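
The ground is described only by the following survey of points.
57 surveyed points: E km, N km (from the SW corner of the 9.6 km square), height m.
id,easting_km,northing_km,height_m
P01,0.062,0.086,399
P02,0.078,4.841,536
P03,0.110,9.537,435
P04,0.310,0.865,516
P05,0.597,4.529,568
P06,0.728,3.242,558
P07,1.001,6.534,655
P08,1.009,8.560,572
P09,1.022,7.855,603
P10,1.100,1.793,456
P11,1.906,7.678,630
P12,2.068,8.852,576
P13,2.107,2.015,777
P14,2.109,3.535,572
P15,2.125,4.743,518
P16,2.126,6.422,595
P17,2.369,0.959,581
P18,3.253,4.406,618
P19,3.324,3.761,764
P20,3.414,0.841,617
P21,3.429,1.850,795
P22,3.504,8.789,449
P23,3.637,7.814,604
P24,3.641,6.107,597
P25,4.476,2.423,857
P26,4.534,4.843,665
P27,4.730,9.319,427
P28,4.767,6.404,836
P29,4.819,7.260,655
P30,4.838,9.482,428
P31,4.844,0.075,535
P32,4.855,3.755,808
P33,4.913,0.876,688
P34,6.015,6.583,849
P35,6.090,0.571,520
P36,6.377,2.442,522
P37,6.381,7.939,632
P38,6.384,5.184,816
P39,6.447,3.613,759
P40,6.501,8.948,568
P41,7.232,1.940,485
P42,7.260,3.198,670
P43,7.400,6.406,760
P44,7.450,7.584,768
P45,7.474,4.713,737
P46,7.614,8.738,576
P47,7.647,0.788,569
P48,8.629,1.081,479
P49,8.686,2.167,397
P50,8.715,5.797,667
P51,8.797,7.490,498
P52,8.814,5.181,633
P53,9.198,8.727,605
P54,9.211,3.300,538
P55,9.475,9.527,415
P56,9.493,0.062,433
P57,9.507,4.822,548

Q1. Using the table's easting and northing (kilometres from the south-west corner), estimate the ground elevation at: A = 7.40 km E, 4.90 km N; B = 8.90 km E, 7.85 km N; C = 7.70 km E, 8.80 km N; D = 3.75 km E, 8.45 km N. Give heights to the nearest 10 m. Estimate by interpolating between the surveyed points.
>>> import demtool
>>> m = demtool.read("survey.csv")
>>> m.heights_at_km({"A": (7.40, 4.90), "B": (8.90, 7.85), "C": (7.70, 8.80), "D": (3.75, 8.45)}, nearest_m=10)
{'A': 740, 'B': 630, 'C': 610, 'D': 600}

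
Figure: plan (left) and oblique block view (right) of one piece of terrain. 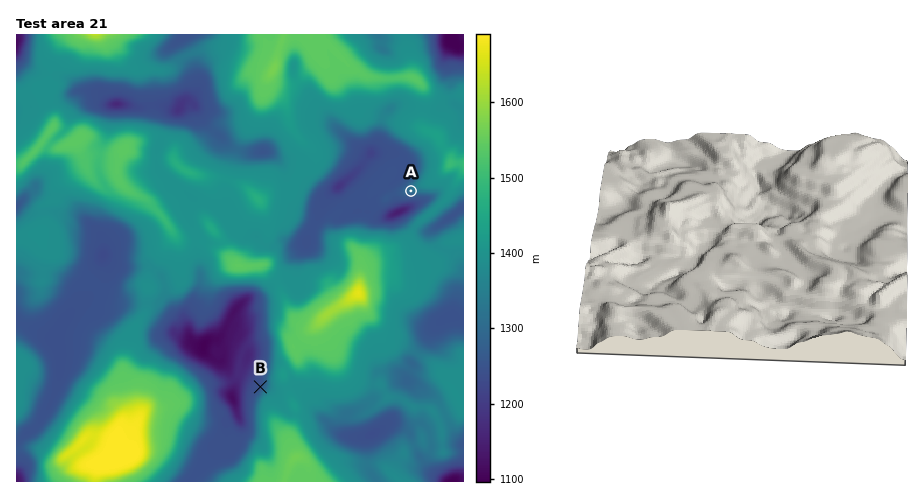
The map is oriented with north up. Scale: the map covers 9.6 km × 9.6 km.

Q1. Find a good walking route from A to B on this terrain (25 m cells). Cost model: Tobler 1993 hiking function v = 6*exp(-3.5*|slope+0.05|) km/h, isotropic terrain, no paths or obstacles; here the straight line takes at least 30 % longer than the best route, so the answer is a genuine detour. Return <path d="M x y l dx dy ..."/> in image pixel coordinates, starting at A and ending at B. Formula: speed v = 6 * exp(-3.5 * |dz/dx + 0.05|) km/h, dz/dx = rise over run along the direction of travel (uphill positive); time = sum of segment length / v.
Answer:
<path d="M411 191l-5 0-2 1-2 0-7 4-7 7-10 4-7 7-39 20-3 2-1 3 0 15-2 5-5 4-12 6-28 28-2 5 0 11-5 10 0 36-14 28"/>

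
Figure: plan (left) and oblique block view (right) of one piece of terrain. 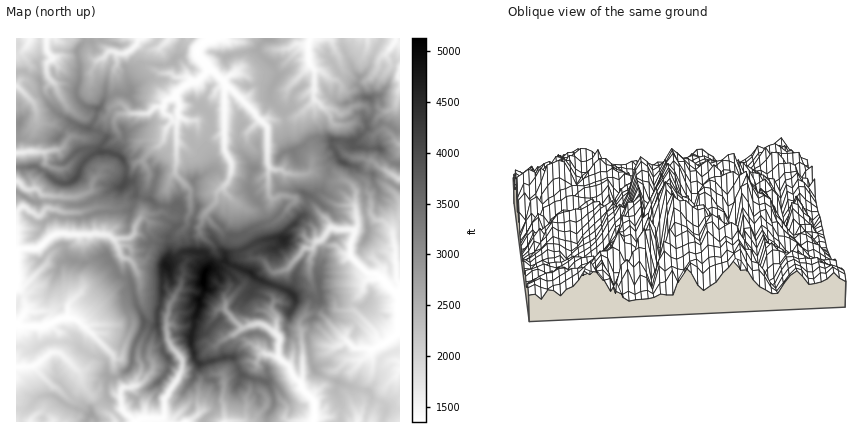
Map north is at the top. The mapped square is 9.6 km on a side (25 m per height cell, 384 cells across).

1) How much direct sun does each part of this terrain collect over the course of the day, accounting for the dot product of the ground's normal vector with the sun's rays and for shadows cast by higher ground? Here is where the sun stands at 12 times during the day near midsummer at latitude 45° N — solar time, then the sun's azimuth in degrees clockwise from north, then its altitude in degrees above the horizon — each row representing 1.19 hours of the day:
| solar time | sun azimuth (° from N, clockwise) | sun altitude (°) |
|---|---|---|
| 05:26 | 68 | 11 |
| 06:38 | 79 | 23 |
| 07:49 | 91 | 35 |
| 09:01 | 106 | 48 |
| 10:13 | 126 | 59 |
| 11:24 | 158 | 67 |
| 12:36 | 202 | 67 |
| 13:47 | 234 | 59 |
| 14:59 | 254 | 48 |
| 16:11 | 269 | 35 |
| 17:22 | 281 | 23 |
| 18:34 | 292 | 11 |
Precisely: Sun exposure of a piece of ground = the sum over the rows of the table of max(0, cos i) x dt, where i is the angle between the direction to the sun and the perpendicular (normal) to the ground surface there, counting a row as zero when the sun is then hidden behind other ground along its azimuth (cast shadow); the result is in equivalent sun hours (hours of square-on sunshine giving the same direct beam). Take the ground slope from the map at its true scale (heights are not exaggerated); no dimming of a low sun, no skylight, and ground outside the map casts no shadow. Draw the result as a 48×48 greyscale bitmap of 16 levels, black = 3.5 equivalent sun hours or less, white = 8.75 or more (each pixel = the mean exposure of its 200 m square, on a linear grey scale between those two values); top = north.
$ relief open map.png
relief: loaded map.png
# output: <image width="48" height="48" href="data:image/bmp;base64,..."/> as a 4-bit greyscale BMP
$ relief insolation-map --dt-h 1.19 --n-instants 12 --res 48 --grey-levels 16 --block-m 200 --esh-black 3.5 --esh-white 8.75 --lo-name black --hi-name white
<image width="48" height="48" href="data:image/bmp;base64,Qk32BAAAAAAAAHYAAAAoAAAAMAAAADAAAAABAAQAAAAAAIAEAAATCwAAEwsAABAAAAAAAAAAAAAAABEREQAiIiIAMzMzAERERABVVVUAZmZmAHd3dwCIiIgAmZmZAKqqqgC7u7sAzMzMAN3d3QDu7u4A////AOzN3u7ey6a93cy4etqrzd7bvMuZ3sze7/7e7u7bzXeZqmmbmNu+3svLzrnM7t3u/+7+7s257lXJmRe7zNrNzNrMyWi9/u7+7u7dqdy+2lRbqiCbzdmsvMvLh5qu///s3s3brcze7JVEelAMq8idy83IeIus/uzO3u3L3bzd7rmIZpEFzMms2quXV4zbur3O7d3N3KztyXioibUDu8u8p0qFRX7cva3N7u7bur7u5meom8YDuqqsuTITdIzN3Nu97u7cq+7+ormpq5AGuneJuVNGlpzK3c7K3u7t3e7LS9mrvEBavcWriJkEt7zMmc7tu8zLut2WzNuczBKszdxCqqcC183dyt7u/e28vcl93cyr3AGK3d21AAAnyb3cy93u/+7d26vu3ty7uyS83a1idDU3qay73e3e7t3d7d7u7t3bq0XLzKIGqoZouoyszcz+zt7u7r7+7t7Zy2K827cs7Lhpyq3Mzr7+7t7u7tzf7t7Y26RrvLl43ciL283M3abc3t7t7u3O7t7Gy7havcurvsqrms27zMaq3u3d3e3e7u6Vy8tZvby8zchWvazM3duM7u2r3d3N7us2y92pzd3czJZBfGzM3MzN3N3Iru7e76MLyt7Ly93rmIioCFjcqXm92tuKve3N7kGduZ3t3ZvM26vbYEXKhGzN2ullzcmZuRWc7JmaqYuL3u7rphB4lV3e6dqXJVV1MFh63tzLdcrNqt7uuJIJozzeydvJlniHaJhH3d7dibrM7IZ6uXgwEjjdudzcmIiJmqxlvN3rpWyqm9yWu7p1Z0i83MpHupq7u822rd7ptam9yrzafMlXySis7oWXWKq83u7qve/4ukvc3uubeKecqEqt3meoiYi97u7s3JrXqsq97ul4ie3Mymyd7XA4mauXvt3dzJiozMid7sbKu83u22y+uxibqZrJvc7trcho3ulc7sTMubze2a3buIurqJzLm8y8jMh7zv02zsOGeZzt283cZavGWJvM3N14i7l7ve413rIpvM3tu9yGaCJDqLvMzMypmal+7uoX3YCa3s3tqHmru1M0VY3dzLmsmtl+/+Y73aCd7t7tu7ur24iJiZqry7y624ld/+VN3qCqrO7e7u3Kqu7ezKvO3K3e7Xd+78Vdu6DOy824iM3LzO3Mu93dyo3e7ZV8vuZd1lHO7bqDVozd3ey97dl7y4eGnZh3neZd6Eq+3Mu5zM3Lu7uN7Gvt3MhUNFl6zudcg5rf7Kp7qbzbmdet173ZrLq7uHV578hoOs7+7aaszKvcyJfMtt2rvd3t3NmKvJh1vO/t7IfOqKvNumzrad3czN7u7Ly0WMiau+/tnZXdvbd4u83pS93LzL3e/uu8yHmpq+79tpSqzdp6ie7Eir3Ky63u7Im6u5y5rf/+2net7cu8urvWKs3Linvv7tzaabu6rf/sy4ve3szKzN3IerzMhWJ9y63piqzt3v3Mu5vszt3bnerHmqzut3lG25vqt2ZYrey6u6rJ3u3NqdzKq8je3KiYfKjNvMy6q97czNua3dzOyw=="/>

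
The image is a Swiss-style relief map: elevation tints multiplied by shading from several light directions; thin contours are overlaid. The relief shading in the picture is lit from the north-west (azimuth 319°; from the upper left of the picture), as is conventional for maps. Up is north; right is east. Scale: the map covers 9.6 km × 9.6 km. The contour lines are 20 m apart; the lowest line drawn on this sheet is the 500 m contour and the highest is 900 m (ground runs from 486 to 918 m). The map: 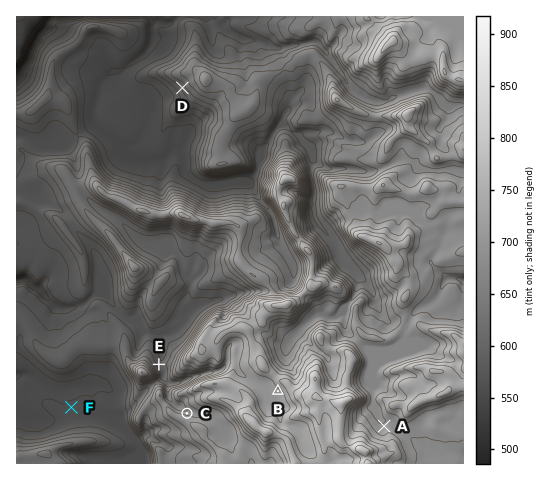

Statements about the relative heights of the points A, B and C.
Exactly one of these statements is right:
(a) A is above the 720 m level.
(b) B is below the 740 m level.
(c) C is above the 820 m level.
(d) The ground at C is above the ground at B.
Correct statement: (a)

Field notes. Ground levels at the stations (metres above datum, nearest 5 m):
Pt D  665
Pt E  645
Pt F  605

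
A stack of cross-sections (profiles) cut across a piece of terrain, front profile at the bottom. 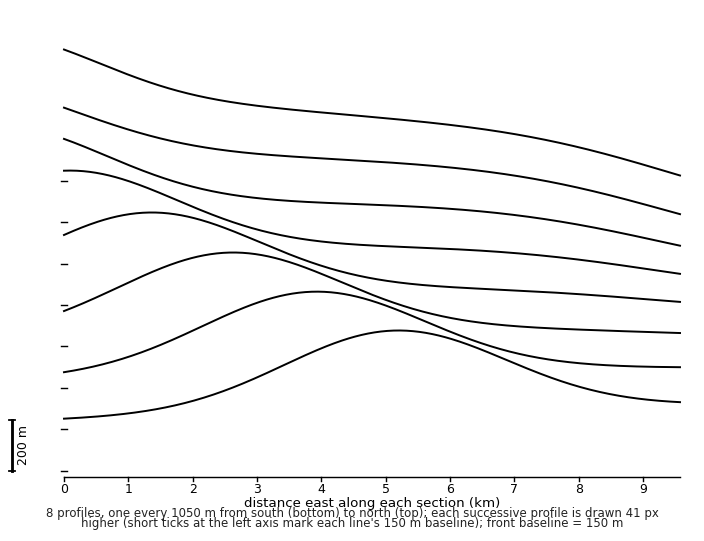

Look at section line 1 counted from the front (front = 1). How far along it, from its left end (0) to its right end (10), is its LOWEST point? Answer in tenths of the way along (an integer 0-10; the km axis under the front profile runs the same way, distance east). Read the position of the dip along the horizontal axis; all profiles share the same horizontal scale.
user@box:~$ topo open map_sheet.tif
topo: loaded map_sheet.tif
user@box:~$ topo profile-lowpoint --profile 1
0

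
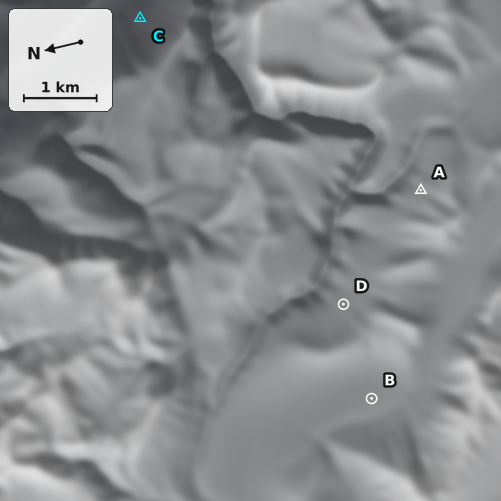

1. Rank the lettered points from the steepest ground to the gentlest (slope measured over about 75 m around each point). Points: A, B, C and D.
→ C A D B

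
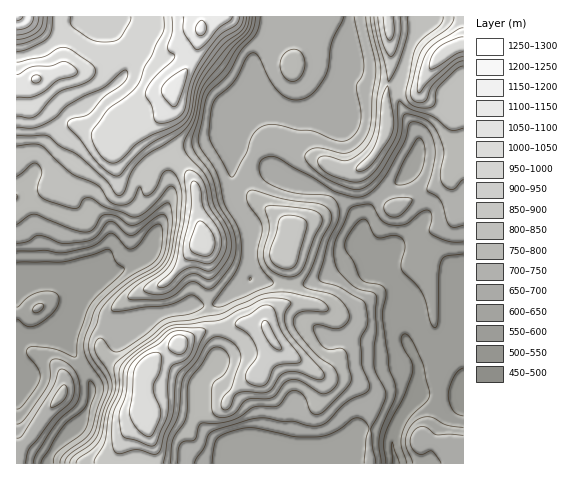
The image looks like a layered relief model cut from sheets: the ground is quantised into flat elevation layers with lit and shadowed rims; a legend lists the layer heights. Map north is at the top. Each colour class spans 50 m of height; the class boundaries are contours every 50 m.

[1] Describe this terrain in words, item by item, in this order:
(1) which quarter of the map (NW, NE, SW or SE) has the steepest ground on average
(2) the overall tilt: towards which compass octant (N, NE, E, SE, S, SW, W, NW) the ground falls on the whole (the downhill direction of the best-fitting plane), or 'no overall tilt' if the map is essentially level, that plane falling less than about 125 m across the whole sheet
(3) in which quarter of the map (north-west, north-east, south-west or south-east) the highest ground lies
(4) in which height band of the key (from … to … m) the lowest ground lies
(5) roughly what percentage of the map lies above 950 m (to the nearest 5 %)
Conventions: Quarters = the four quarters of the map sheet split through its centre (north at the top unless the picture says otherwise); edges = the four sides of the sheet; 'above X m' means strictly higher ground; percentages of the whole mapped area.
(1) The south-west quarter is the steepest part of the map.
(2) Overall the map slopes down towards the south-east.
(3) The highest point lies in the north-west quarter of the map.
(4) The lowest ground lies in the 450–500 m band.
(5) Ground above 950 m makes up about 15 % of the sheet.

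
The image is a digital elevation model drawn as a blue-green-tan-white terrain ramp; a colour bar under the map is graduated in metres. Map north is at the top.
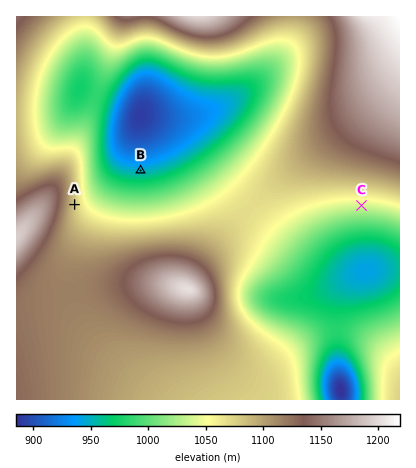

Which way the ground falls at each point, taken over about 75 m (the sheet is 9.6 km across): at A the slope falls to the E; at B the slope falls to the N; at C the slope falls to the S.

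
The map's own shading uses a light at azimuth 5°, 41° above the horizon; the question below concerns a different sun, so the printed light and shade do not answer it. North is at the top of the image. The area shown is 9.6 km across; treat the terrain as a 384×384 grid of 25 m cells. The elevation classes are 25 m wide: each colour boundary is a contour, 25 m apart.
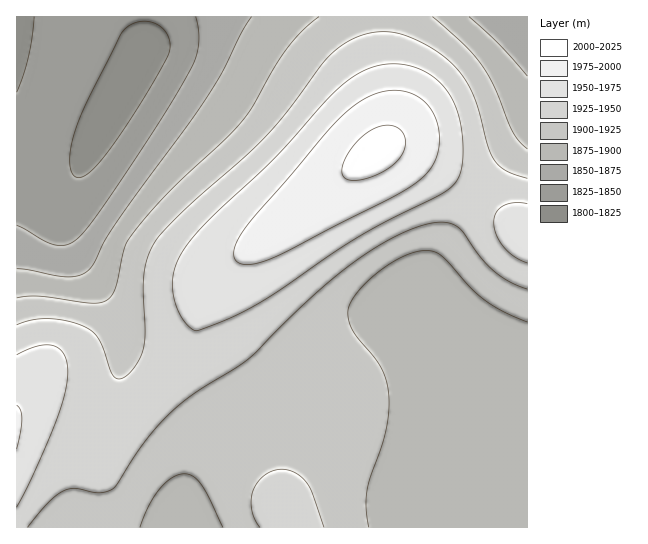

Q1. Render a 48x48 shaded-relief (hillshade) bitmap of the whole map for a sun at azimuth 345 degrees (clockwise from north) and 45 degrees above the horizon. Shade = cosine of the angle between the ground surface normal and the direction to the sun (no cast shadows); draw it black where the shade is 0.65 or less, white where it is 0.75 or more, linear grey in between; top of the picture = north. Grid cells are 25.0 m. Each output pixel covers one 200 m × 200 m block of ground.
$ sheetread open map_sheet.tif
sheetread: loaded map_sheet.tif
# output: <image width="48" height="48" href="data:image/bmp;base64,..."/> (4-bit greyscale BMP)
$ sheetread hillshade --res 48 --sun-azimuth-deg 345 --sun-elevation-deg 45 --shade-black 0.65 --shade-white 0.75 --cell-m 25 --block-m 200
<image width="48" height="48" href="data:image/bmp;base64,Qk32BAAAAAAAAHYAAAAoAAAAMAAAADAAAAABAAQAAAAAAIAEAAATCwAAEwsAABAAAAAAAAAAAAAAABEREQAiIiIAMzMzAERERABVVVUAZmZmAHd3dwCIiIgAmZmZAKqqqgC7u7sAzMzMAN3d3QDu7u4A////ADRWd3d2Z3d4iIiIh4iJmZiIiIiIiIiIiDRWd3d2Z3d4iIiJmIiJmZiIiIiIiIiIiERWd3d2Znd3iImZqqmZmYiIiIiIiIiIiERWd3d2Zmd3iImau7upmYiIiIiIiIiIiERWd4h3ZmZ3iImqvMu6mIiIiIiIiYiIiFVWd4iHZWZ3iImau7uqmIiIiIiImZmIiFVWd4iIZVZneImaqqqpmIiIiIiJmZmYiGVWZ4iIdlZneIiZmqmZiIiIiIiJmZmZmGZWZ4iZh1Vmd4iJmZmYiIiIiIiJmZmZmXZmZ4iZmGVWZ3iImZmIiIiIiIiZmZmZmYdmZ3iZmXZWZ3eIiJiIiIiIiIiZmZmZmZh2ZniZmYdWZnd4iIiIiIiIiIiZmZmZmamHZ3iZqZhmZmd4iIiYiIiIiImZmZmZmbqYd3iZqpl2ZmZ3iIiZmZmZmZmZmZmZmbuph3iJqqmHZmZ3eIiZmZmZmZmZmZmZmcu5mIiZqqmYZmZnd4iJmZmZmZmZmZmZmdy6qYmZqqmYZmZmd3iImZmZmZmZmZmIiN3cuqqqqpmIdlVWZneIiZmZmZmZmYiIiO7u3cu6qpmIdlVVVWZ4iJmZmZmZmIiHd+7u7ty7qpmIdlVVRFVmeImZmZmZmId3Zu7v/u3LqpmId2VURERFZniJmZmZiIdmVe7v7u3LqpmYh2ZVRENERVZ4iJmYiHdlVN7u7tzLqqqZmHZlRDMzM0VWeIiIh3ZVRN3u7dy7uqqqmYd2VEMzIjNEVneId2ZVRN3d3dy7u7u7qpiHZUQzIiIjRFZ3d2ZVRMzM3dzLu7zLu6mYdlRDIiESI0RWZ2ZmVbu8zN3czMzMzLqph2VUMiEREiNFZnd3d7u7zN3e3d3d3Mu6mIdlQyERERI0VniIiaqqvN3u7u7d3dzLqph2VDIRABEjRniaqqqqq83u7u7u7d3cy6mHZUMhEREjRnmrvKmZq83e7u7u7u7dzLqYdlQyIREjRnm8zZmZmrze7d3e7u7u3cuph2VDMiIjRnm83ZmZmazd7d3d3u7u7dzLqYdlQzM0Vnms3ZmYiavN3d3d3e7u7u3Muph2VUREVnmrzZmYiJq83d3Mzd3u7u7dy6mYdmVVZnirvJmYiJq83d3czM3e7u7t3LupiHZmZ3iau5mYiImrzd3czMzd3u7u3cy6qYh3d4iZqpmYiIiazN3cy7vM3e7u7t3MuqmIiIiZmpmYiHiavN3czLu7zd3u7u3dy7qpmIiZmZmYiHeJq83czLu7vM3e7u7t3Mu6mZmZmZmZiHeIq8zdzLu7u7zd3u7u3dy7qpmZmZmZiHd4mrzMzLu7u7vM3e7u7d3MuqqpmZmZiHd4ibzMzLu7u7u8zd3u7t3cu7qqqpmZmId3iavMzLu7u7u7zM3d3d3cy7uqqpmZmId3eJq7u7u7u7u8zMzd3d3czLu6qpmZmIh3d4maqqqru7vMzMzMzMzMzLu7qpmZmYh3ZmeImaqqu7vMzMzMzMzMzLu7qZmZmYh3ZmZ4iaqqu7vMzMzMzMzMzMu7qQ=="/>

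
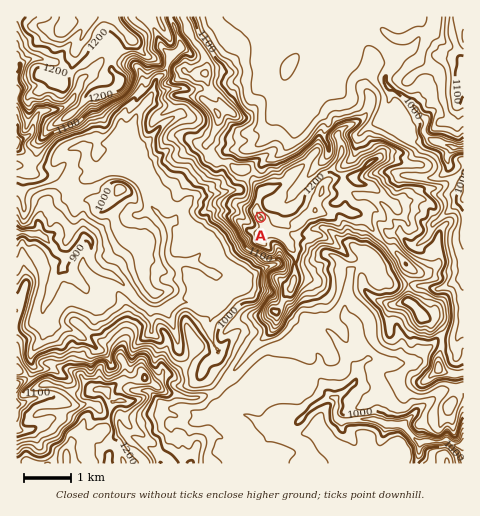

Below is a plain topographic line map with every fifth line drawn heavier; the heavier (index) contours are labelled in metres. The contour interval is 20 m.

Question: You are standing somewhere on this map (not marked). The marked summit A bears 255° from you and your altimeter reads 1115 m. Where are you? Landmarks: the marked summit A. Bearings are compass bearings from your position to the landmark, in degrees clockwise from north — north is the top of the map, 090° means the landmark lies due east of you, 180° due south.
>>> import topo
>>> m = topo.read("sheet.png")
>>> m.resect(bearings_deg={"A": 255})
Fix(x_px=387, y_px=183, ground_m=1115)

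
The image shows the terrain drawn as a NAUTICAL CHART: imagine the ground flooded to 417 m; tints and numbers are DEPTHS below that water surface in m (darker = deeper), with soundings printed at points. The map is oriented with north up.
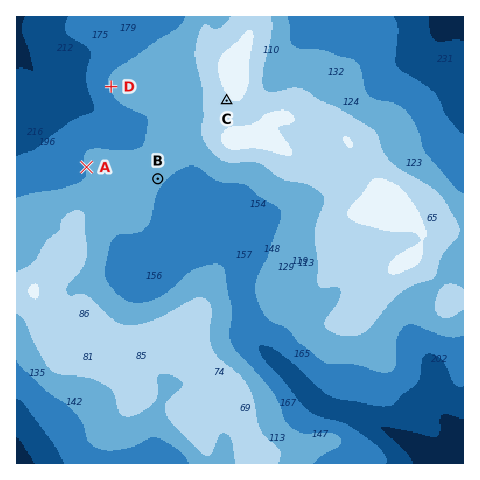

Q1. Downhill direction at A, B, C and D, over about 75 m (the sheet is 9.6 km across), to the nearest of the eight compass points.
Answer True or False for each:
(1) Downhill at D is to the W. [True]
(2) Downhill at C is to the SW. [True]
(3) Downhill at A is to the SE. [False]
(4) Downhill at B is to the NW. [False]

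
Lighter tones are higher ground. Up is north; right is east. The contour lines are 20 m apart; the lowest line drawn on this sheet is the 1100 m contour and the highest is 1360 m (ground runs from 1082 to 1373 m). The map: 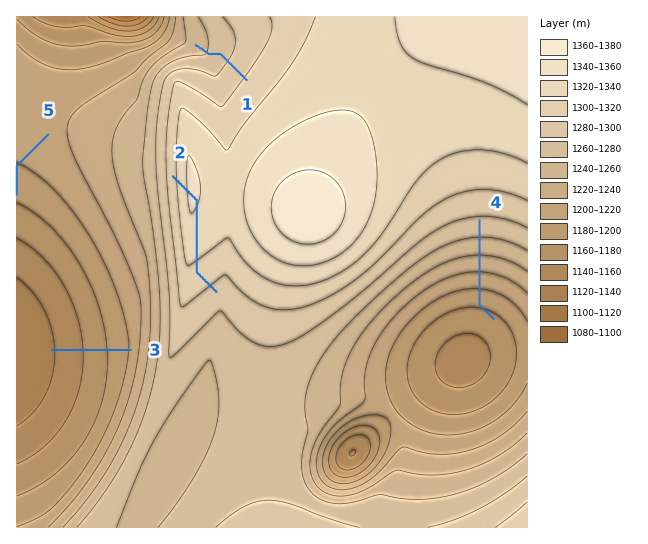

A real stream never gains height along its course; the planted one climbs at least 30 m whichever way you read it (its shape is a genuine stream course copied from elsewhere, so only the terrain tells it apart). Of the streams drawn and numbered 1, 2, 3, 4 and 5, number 2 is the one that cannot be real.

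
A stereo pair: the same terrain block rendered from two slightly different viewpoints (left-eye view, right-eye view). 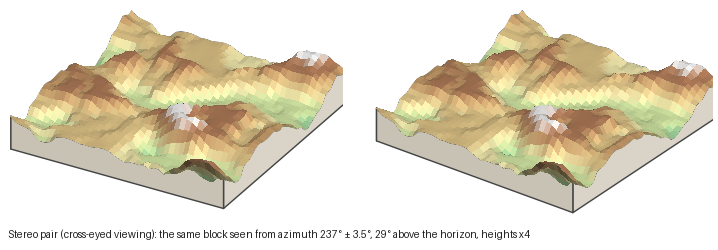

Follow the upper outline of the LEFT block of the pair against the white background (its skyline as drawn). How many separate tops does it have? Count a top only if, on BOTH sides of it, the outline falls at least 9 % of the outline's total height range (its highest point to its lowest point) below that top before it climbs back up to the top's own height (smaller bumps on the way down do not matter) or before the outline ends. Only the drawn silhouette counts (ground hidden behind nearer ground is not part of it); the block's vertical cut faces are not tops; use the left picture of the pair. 2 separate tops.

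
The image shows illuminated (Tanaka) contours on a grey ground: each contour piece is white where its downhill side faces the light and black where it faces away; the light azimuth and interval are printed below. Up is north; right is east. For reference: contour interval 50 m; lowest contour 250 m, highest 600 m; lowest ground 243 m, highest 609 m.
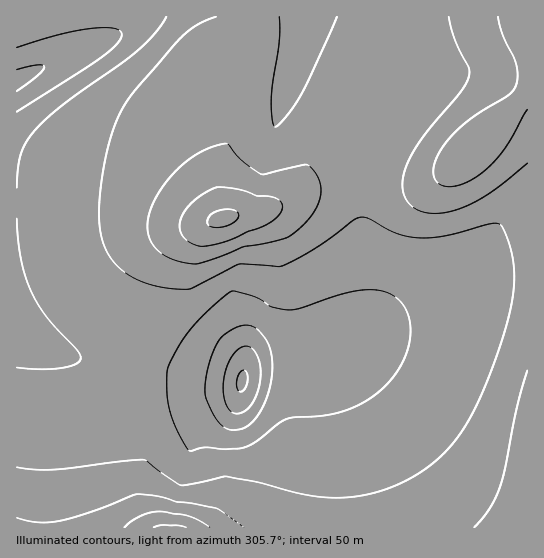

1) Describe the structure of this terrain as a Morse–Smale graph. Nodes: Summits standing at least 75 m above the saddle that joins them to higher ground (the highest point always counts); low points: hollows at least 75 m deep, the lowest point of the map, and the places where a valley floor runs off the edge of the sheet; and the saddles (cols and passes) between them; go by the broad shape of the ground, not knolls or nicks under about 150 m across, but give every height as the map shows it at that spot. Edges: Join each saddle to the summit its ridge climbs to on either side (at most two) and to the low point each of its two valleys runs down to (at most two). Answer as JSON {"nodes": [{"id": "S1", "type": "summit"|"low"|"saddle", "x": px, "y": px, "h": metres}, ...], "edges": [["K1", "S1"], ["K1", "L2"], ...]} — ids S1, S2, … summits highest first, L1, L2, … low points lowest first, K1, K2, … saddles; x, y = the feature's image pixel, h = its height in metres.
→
{"nodes": [
{"id": "S1", "type": "summit", "x": 223, "y": 218, "h": 609},
{"id": "S2", "type": "summit", "x": 175, "y": 527, "h": 608},
{"id": "S3", "type": "summit", "x": 527, "y": 18, "h": 588},
{"id": "L1", "type": "low", "x": 242, "y": 381, "h": 243},
{"id": "L2", "type": "low", "x": 17, "y": 81, "h": 290},
{"id": "K1", "type": "saddle", "x": 367, "y": 178, "h": 463},
{"id": "K2", "type": "saddle", "x": 130, "y": 367, "h": 401}],
"edges": [["K1", "S1"], ["K1", "S3"], ["K1", "L1"], ["K2", "S1"], ["K2", "S2"], ["K2", "L1"], ["K2", "L2"]]}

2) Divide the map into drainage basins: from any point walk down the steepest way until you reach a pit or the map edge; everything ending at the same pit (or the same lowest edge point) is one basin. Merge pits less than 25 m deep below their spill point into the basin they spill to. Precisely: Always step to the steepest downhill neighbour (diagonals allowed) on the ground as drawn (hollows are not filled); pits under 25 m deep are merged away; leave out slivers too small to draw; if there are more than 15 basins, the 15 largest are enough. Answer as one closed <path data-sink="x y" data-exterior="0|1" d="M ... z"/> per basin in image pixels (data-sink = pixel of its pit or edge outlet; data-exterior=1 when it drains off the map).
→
<path data-sink="242 381" data-exterior="0" d="M527 92l-60 63-18 16-18 9-20 4-13 0-40-8-29 1-27 11-20 16-23 8-18 1-26 7-32 13-18 14-14 23-10 27-8 38-5 46-1 50 2 39 8 37 4 11 8 10 379-1z"/><path data-sink="17 81" data-exterior="1" d="M257 16l-241 1 1 511 131-1-8-12-9-37-4-47 2-65 10-59 12-37 14-23 18-14 41-15-4-25 1-23 15-79-1-25-6-20 10-2 12-7 6-14z"/><path data-sink="305 17" data-exterior="1" d="M527 16l-269 0-2 11-5 10-12 7-10 2 6 20 1 25-15 79-1 23 4 25 17-5 18-1 16-5 18-10 9-9 27-11 29-1 28 7 25 1 16-3 18-8 22-18 61-64z"/>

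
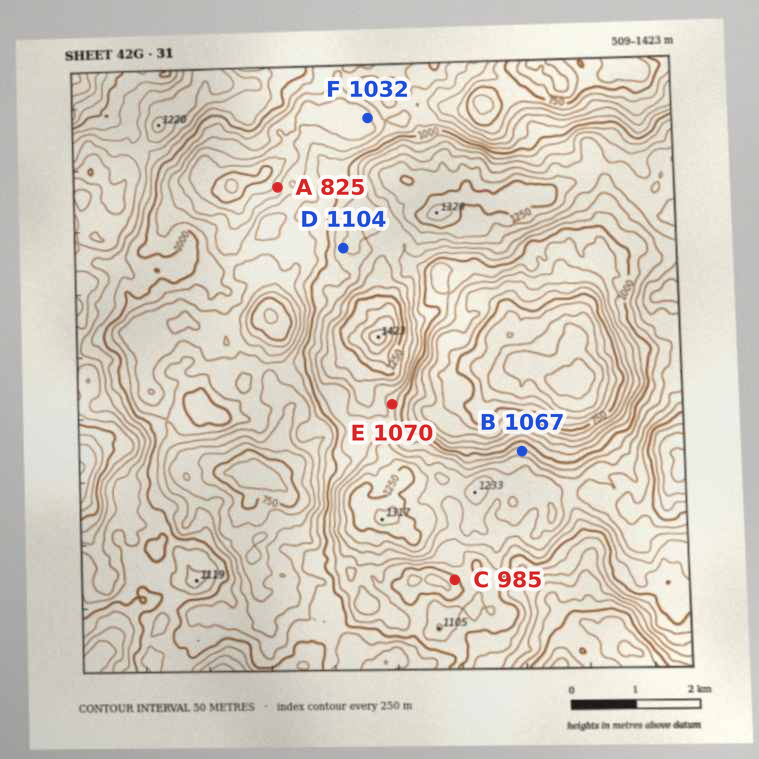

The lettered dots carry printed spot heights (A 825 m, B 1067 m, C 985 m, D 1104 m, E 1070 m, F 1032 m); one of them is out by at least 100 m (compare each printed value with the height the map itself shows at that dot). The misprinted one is F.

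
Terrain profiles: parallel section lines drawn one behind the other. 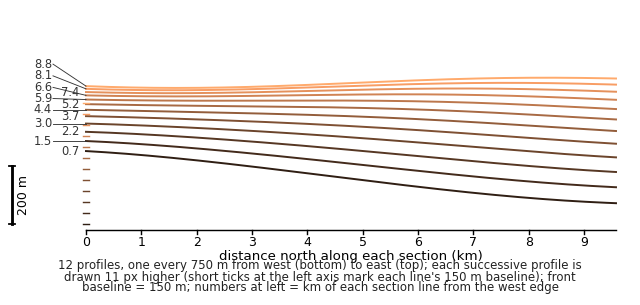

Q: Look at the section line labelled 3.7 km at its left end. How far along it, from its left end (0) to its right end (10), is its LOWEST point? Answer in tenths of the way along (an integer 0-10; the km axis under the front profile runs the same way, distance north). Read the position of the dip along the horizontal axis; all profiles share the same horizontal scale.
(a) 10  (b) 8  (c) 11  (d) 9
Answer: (a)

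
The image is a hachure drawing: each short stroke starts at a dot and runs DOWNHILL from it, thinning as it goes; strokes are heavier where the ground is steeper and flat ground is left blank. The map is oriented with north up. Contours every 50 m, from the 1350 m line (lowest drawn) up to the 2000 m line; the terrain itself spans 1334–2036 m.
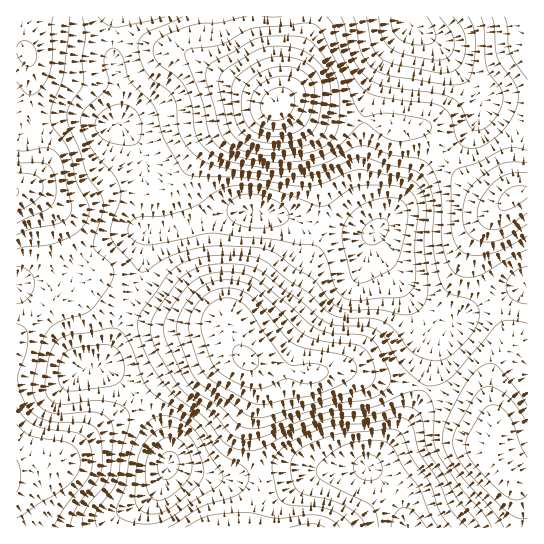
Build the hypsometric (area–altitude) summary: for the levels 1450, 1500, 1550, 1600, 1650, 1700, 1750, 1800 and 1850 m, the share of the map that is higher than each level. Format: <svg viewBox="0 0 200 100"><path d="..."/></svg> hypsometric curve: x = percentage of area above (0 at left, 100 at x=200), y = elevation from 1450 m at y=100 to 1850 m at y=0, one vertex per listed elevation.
<svg viewBox="0 0 200 100"><path d="M185 100l-19-12-25-13-30-13-29-12-27-12-19-13-15-13-11-12"/></svg>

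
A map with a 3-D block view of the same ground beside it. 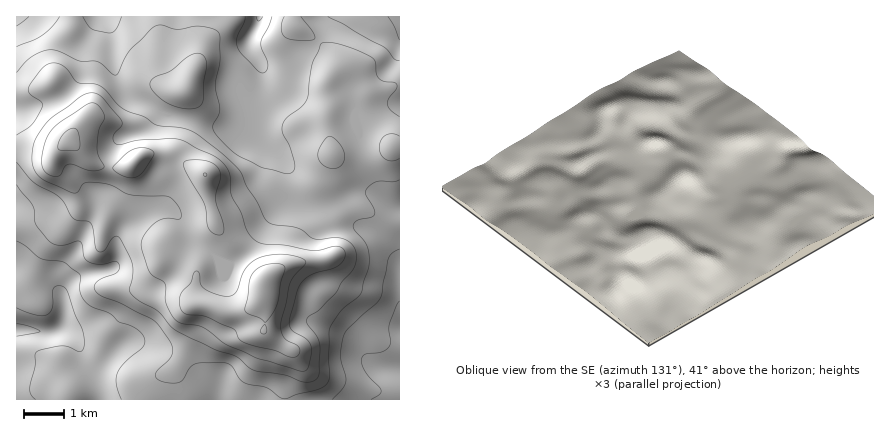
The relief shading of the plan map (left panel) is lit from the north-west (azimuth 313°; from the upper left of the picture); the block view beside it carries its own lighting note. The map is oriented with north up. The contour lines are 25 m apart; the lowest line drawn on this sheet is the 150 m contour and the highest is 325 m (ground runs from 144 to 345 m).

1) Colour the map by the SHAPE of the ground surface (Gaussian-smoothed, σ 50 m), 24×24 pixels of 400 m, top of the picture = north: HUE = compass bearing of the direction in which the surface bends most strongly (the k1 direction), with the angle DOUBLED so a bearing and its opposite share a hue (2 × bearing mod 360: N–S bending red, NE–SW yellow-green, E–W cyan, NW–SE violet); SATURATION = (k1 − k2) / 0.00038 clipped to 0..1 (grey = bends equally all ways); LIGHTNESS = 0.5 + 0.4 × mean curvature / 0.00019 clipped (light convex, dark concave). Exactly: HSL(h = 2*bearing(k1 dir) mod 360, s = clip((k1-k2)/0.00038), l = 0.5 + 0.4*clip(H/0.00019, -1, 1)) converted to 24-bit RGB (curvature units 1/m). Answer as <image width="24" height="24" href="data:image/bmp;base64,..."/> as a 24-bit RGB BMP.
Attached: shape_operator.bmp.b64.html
<image width="24" height="24" href="data:image/bmp;base64,Qk32BgAAAAAAADYAAAAoAAAAGAAAABgAAAABABgAAAAAAMAGAAATCwAAEwsAAAAAAAAAAAAAgXuof3KfhKevtcO3bkm6PjCZrJuJlJqOj4uUh4GNhpyPiYKYT0eDoHCSmHNgWG1RpqhYoTMcmp8UKLwnW4qjb5e2dInDhYm7aWx9lX+MdqxxoaBriEyHOlKNnK24pZa4n4SxooimlZp9hGFsV156eD1xzUU3i39JakUop89E0vnlWK3eWI28YICifE9qin5UaYeScKagsqmTa22cm0qSSZJhRZVajpVxmm2Psl6AtlVUgUROgiogLCoWrco6pVx5fozQ1PfihdKASWt0UVtkaDpKgllJg5Jcf5HQX6DLnmjBviqWmkt0tZh3PnpKZnJEb1E/gkUrs2syjkZ7kGfOmpXulpXkmt7Udv/o2Onz56XimD+qXUNxak6Aha+jd6C0OTQCZ2EAF0EGdDEsdqNarZp/o12Na0dBUTE0uCsytM9APnNEjYtDK6guPL5b5OWiS+QMGzIQmi4No0IxVkttX5eGcZxlco9Wg4POwdjdKWHQYDCcup1Td28qaTIjolVIOmytb6/S8Nvwh5j0ye//jY36yW3Xx8to5deAFSxMnlZnqIZ1e19uZH1VbZRUWYiOgaGRmreDcCR/PjCT1IzAspPeg6rqlLbbTn/CTJq9otShZtKGT6OJUyFl30Vu3tiq4takGR5kUmeZuoemh4Cwf5O7kLC8PzmNpYl/oG5Tfzp9KI1pHdwsVuajvCzZwUR6sl1GJZZEo7NJwcxpXzlbGzFSlIvV8t7Z6nl4ZjNiJ04lh40rm6VGUZlPiIxiQT6FiG5Utk1CUndKRU2j6DokTa0ADCcfmX1Mz8yhfq+1R7umxq2Tgj6IL3dXArNQ4b2k9dH65sz/uaP/2bz1jNnDY6XAaWeeXT9zcGBspnyQupawJpONfkPQ7dXCChqIecPBqMqfmamOVZqYhCkvlU89e8WWIdmWJI4vjZwwnpEtJiGJwoPt+NP2oy7doUCRilePdYSvdqWurImwulKMGn9z6r6NImyJTKh4gqx8t6OVfTOEsEipqdincr6SWYddSWheiIZhomVbhm1JTIMcmHsIbh0kkU9ahpWkjXyZi25well1zmRtNrS6xLB4ZV+iUo1kV5BDk3lGaEZ1nZ5cweWfd3KUiX2RUWt6XnRYg3tbi2ddl2hrql+Ghmmhgb2za6+ojG9SfmA8TSwgk+tTToaiZJZynmRshoJjaYdjaoFuaENyv8tBk+pMV4Byf3SUhFKMe2t5gV1jjW9VgotRYoVUgaZskmhSl2M6jDVWwBIxWvaCZvCeYCYhX2kqiVoqadEhT5+RcFt+Xi5t4OqtpuONNbCsSlt/gF2ZdnOgg1OlqniOn3h4hZRwbIleflJgr4tkJznF0MPu6/nLSBE9nO7UZKn/sJH/+NXTHFhvZkx8P8/10/j03tvwSS/xiTPCaV2Mg09pdUJepXRmrJd+f66ObVaZpUmcvbZ7MGGxYoq9+7TBf6zlhOGOKGhjBImT+tHqw43/ucX2ZOPQPsotyZsuTQ8scjQ0e09Qd0tgY5CZhZaqvMGuiIauWkCUg1y41tHPSF3CR2G95MLR2rS5uJB/clVAEkUUJGwAXXwinatRuW1fqYQ9YiYbbTxQfHFxbV6ElnCeaJ56XHtfssZqilpqY1R+TrSjtsywZ2Y+MoZLVbhu7aTE436oncDlerX/dmffmER6YU8ccU0Io3YZSpJLWniKdnqDYHKIaJynoYS0iGumwMGGZVx6co2GVrBwd6tPhY5BRoseIWkKIoIp8d/atuq/Pg87VBgRfRkYti9Jrct9euKjTYi6YFGKeH2EcHuKXYloV3Bfl15cwKp1gGeSiJZ2jpdgiYhEjnnV05XfiNWSAb15aukV2RgHYQtcpWWseKDKhqfa5MPSxMyBNT1bZFx6eJaFWVmXknJ1VFtzoVyIx8aAaIJva5JwdHmttonFY3eFdKK17OrfSkDCjFNIo0xJWTSTjKqedpt1Vn18uop86qyiO02HUoKQdbaiXyt4qYliX2h4T5+TyqufonilfKGKT6VbQ6OnbpOncrV71cMwdSo4jG9gm1qFUkuQlI97nJiAY4KGXp183rWgtEy6SsecYBqZlCVhmbFrZol0TpBtfKhnk6+6kabFuKLNMH2ra4thi15d1Exfr6VeSp+LgmWeYU+Qkoh6oZt/b42IaIh6sZVsv2mH0Mk4AhkxxI/gxYOSjp5qVsSjYsqqc6NciW9JjHY/jWJGhYRdUWZWo3xd1cWdS4+daz52lHlac4x0oqOGeJSGamyCi5dqnmd84p62B6bZABhO47Gpsti8WrKjd1VdjGNdjoRyjY5/kHaC"/>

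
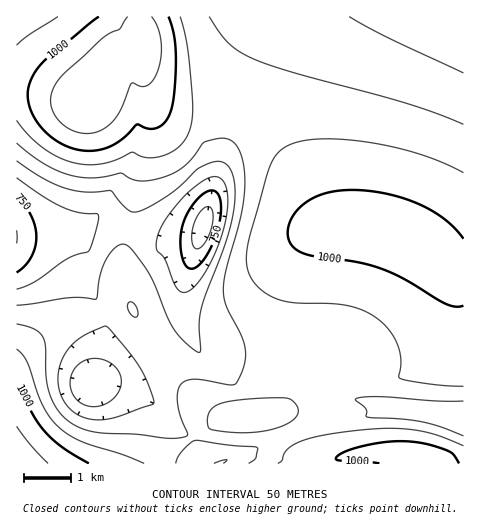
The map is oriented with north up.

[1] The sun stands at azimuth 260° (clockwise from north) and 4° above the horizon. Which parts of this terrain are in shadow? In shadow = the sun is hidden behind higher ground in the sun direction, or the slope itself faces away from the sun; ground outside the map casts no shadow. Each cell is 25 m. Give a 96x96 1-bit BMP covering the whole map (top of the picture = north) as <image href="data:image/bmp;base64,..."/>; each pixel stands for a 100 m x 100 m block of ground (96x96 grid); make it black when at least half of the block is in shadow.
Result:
<image width="96" height="96" href="data:image/bmp;base64,Qk2+BAAAAAAAAD4AAAAoAAAAYAAAAGAAAAABAAEAAAAAAIAEAAATCwAAEwsAAAIAAAAAAAAA////AAAAAAAA/wAB+AAAAAAAAAAD/+AA/wAAAAAAAAEP//gAfAAAAAAAAA8f//wAAAAAAAAAAH8///8AAAAAAAAAAP9///+AAAAAAAAAAf/////AAAAAAAAAA//////AAAAAAAAAB//////gAAAAAAAAD//////wAAAAAAAAH//////wAAAAAAAAD8D////wAAAAAAAAAAD////4AAAAAAAAAAD////4AAAAAAAAAAD////4AAAAAAAAAAD////wAAAAAAAAAAD////wAAAAAAAAAAD////gAAAAAAAAAAD////gAAAAAAAAAAD////AAAAAAAAAAAD///+AAAAAAAAAAAD///8AAYAAAAAAAAD///8AAwAAAAAAAAD///4ABgAAAAAAAAD///wADgAAAAAAAAB///AAPAAAAAAAAAAP/4AAfAAAAAAAAAAAcAAB+AAAAAAAAAAAAAAD+AAAAAAAAAAAAAAD+AAAAAAAAAAAAAAH+AAAAAAAAAAAAAAH+AAAAAAAAAAAAAAP+AAAAAAAAAAAAAAP+AAAAAAAAAAAAAAP/AAAAAAAAAAAAAAf/AAAAAAAAAAAAAAf/AAAAAAAAAAAAAAf/gAAAAAAAAAAAAAf/gAAAAAAAAAAAAA//gAAAAAAAAAAAAA//wAAAAAAAAAAAAA//wAAAAAAAAAAAAA//wAAAAAAAAAAAAA//4AAAAAAAAAAAAA//4AAAAAAAAAAAAA//4AAAAAAAAAAAAA//8AAAAAAAAAAAAAf/8AAAAAAAAAAAAAf/8AAAAAAAAAAAAAP/8AAAAAAAAAAAAAP/+AAAAAAAAAAAAAH/+AAAAAAAAAAAAAD/+AAAAAAAAAAAAAD/+AAAAAAAAAAAAAB/+AAAAAAAAAAAAAA/+AAAAAAAAAAAAAA//AAAAAAAAAAAAAAf/AAAAAAAAAAAAAAf/AAAAAAAAAAAAAAP/AAAAAAAAAAAAAAP/AAAAAAAAAAAAAAH+AAAAAAAAAAAAAAH+AAAAAAAAAAAAAAD+AAAAAAAAAAAAAAD+AAAAAAAAAAAAAAD+AAAAAAAAAAAAAAD+AAAAAAAAAAAAAAD8AAAAAAAAAAAAAAD8AAAAAAAAAAAACAD8AAAAAAAAAAAAHAH+AAAAAAAAAAAAPAH+AAAAAAAAAAAAPAP+AAAAAAAAAAAAPAP+AAAAAAAAAAAAfAf+AAAAAAAAAAAAfAf/AAAAAAAAAAAAfA//AAAAAAAAAAAAPA//gAAAAAAAAAAAPB//gAAAAAAAAAAAPB//wAAAAAAAAAAAGB//wAAAAAAAAAAAGD//4AAAAAAAAAAAED//4AAAAAAAAAAAAD//8AAAAAAAAAAAAH//+AAAAAAAAAAAAH///AAAAAAAAAAAAH///gAAAAAAAAAAAH///wAAAAAAAAAAAP///4AAAAAAAAAAAP///8AAAAAAAAAAAP///+AAAAAAAAAAAP////AAAAAAAAAAAP////AAAAAAAAAAAP////gAAAAAAAAAAP////wAAAAAAAAAAP////wAAAAAA="/>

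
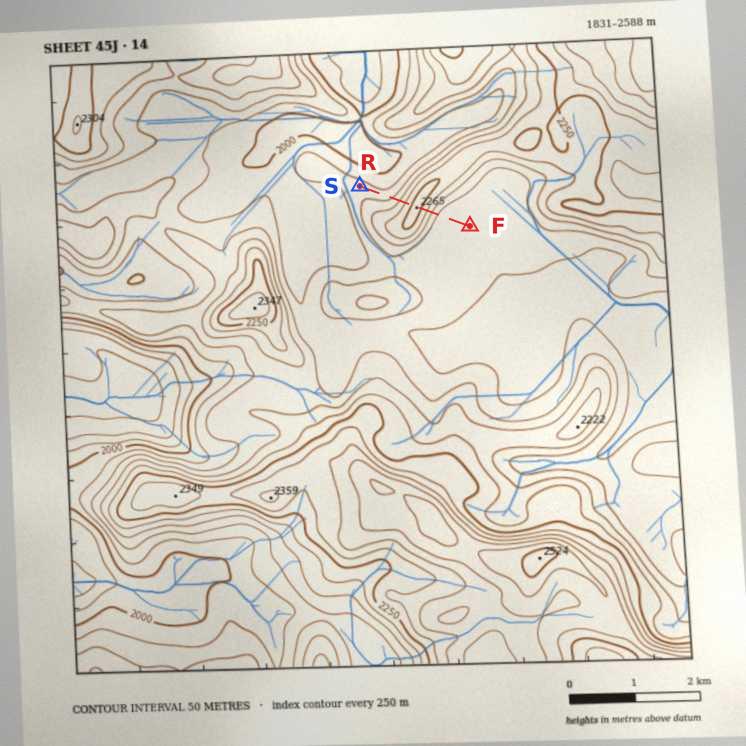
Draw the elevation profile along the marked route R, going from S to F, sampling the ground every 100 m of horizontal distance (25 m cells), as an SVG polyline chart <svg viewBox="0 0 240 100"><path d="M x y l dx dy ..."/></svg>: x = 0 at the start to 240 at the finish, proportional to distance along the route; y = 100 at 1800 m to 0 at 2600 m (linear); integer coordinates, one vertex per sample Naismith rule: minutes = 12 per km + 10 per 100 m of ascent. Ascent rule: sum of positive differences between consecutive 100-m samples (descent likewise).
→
<svg viewBox="0 0 240 100"><path d="M0 66l13 0 13 0 13 1 13-1 13-2 13-4 13-6 13-6 13-5 14 0 13 5 13 8 13 6 13 4 13 2 13 0 13 1 13 0 5 0"/></svg>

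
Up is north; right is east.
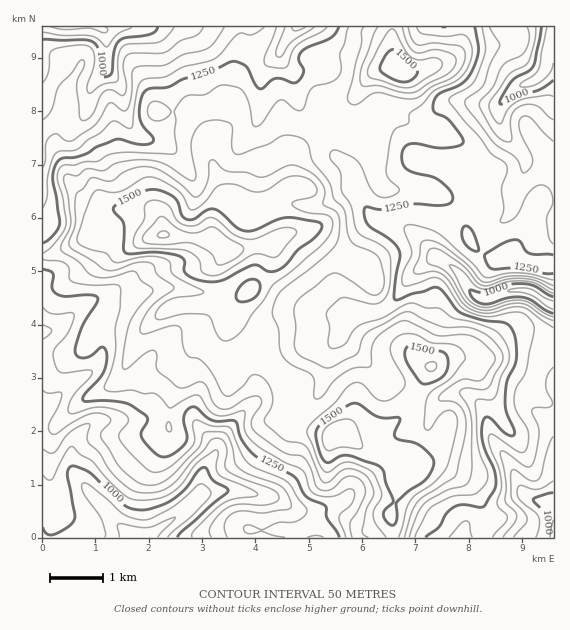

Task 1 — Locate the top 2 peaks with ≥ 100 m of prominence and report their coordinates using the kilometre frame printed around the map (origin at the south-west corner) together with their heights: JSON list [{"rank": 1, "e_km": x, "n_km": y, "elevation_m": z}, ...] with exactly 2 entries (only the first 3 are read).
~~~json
[{"rank": 1, "e_km": 2.29, "n_km": 5.69, "elevation_m": 1656}, {"rank": 2, "e_km": 5.56, "n_km": 1.96, "elevation_m": 1596}]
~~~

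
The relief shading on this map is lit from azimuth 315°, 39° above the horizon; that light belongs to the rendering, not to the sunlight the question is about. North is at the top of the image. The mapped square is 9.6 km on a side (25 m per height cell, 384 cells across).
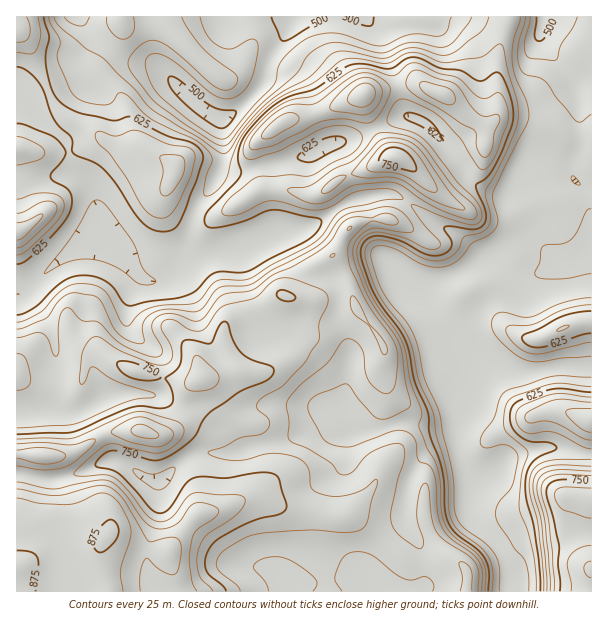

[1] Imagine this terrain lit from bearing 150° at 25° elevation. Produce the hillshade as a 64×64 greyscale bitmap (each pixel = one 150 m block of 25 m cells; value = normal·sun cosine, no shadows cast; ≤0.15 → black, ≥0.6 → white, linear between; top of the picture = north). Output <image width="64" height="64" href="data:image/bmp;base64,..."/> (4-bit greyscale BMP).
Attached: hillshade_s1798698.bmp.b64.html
<image width="64" height="64" href="data:image/bmp;base64,Qk12CAAAAAAAAHYAAAAoAAAAQAAAAEAAAAABAAQAAAAAAAAIAAATCwAAEwsAABAAAAAAAAAAAAAAABEREQAiIiIAMzMzAERERABVVVUAZmZmAHd3dwCIiIgAmZmZAKqqqgC7u7sAzMzMAN3d3QDu7u4A////AKqqmZmZmqqZmqmHeImZmZmZmZmZmZmZmYi+7KmFM2iZqqqZmZmqqpmqqph4iZmZmZmZmZmZmZmZiK3sqYY0aImqqpmZmqu6maq7qZmZmZmZmZmZmZmamZmZm8uphjRniImqmZmaq7qZq7zLu6qpmZmZqqmZmZmZmYd4mqmGRGd3iJmZmZq7y5mavMzMu6qqqqqqqqqZmZmIdUaJmYZFZmaImZmZmavLl3is3dzMu7u6qru7uqmZmYdTRomZhkV4d5mZmZiIm7qGVpvd3dzMy7u7u7y7qZmZmGVomZmGRYmZmZmZmIiaqXVEes3d3MzLu7qqu7upmZmpiImZmYZGiqqYiIiIiJmYdkRXq8zMy7u6qZmaq6qZmrupmYiZh1eaqoh3d3d4iIiHZEV4iau7qqmZiIiquqmKzLqYiId2Z5qqZlVFVWZ3eIh1RVZniaqqmZiHd5q7qYrNypiHdmVniZhVVUQzNFZ4iYZVZnZ4iZmqmYd3iaupic3KmYh1Q0RWZXiZl2QiRomal2Z3d3d4maqpmHd4q7qIvLqZmHUyEiMivN3duWVXmru5d3d3ZneImZmZh3eau4irupqZhjERERHMzd3u2pq8zeyoiIh2Z3eIiIiHd4mrmJqqmqqXUyIjRHd3eKzu3d3u/9upmZh3d3d4d3dmaJqpmqmau6mHZmeJIiIzR63t3d3v7buqqqmYh4iIh2ZWeaqqqYmru7u6qrwiIjMiSKqrqqvMu6q7u6qpmZmZh3Znmrqph4mrzdzLzFVVVUIiRVZ2aJq6qqqqqqqZmZmZmYmruqmHd3mszLuqiIiIdkIhIkRXiaqqqZmaqpmZmZqru7u6qZh2VXmqqYeqmZmZhkMiNWeaqqqqqaqqqZmZmqu7uqqZmHZDNGd2VLqqmaqph2Z3eKu7u7u7u7u6qpmaqrupmpmZhkIRIzMyu6mYmqqqqrqYmry7u8zMzMu6qZqqu5mZmZmHZDIRIjOqqZiJqqu8upd4qqq7u8zMy7upmaq7qqmZmZiHZUNEVaqZiImqqpmHZmeJmZmZq8zMu6mJq8y6mZmZmZmZiHeImamYiZmYZVVVZ4iIiIiJq8y7qYirzLqZmZmZmrzLuqqJqZiImYZUVmd3eImIiIiau7u6iJu7upmZmZmrze7dy3iZmIiIdlZ4iHZomZmZiImqu7qZmaqqmZmZmqqr3u7dRniIh3d3Z4iYdlaJmZmZmZqquqmYiaqZmZmZmHaKzd0zV4iHeIh2Znd2VXmqmZmZmqqqqYd5mZmZmYh2QzV5uzI1aIiImXUzNFVEV5maqqqqqpqpdnmZmZqZh2ZUMjRnVDNGiImZdTERNENGeImqu6q6mZh3iZmZmqmYd3dUMjOHUyR4iJmGVDNEQzVVZ5qqmamZmIiZmZmaqpmJiHZURJl1I1ZniYh3dmZDMzM0Z4iImZmZmZmZmImZmZmZiId2qpdTRVaImZmYh2QzMhElZ4iZmZqpmZqpiIiZmZmZmIi7qXZVZ4mZmZmYdlVUIAJHiaqpqqmaq8upiImZmZmZmdy6mHeImZmZmZmId3dTEBNYq7urqqvN7typmZmZmZmZ/tupmZmZmZmqmZmZmIZDERNpzdy7vN7v/sqpmZmZmZn//bqZmZmZmqqpqqqZmHZCECfP/+7tzMzd3bqpmZmZmd//26mZmZmru6mru6qpmIZCFK////26mb3/66qZmZmZi+/9uZmZmqvMuZrMzLqqqYYxWu/+26mbzv/8qqmZmZlWrf7KmZmaq8zKiKze3Lu8y3MTeZmZmr3e79uqqpmZmVRZzcqZmZmqzcp2ab3t3M3e2UIzRWis3curupmZmZmZdlWKuqmZmZm83JVFes3My73+yXZWebzMqHm6mZmZmZmIZmiqqpmZmazduENGiqqYeL7+3LqrzLqHi9ypmZmZmZmYiJqqqZmYm97KdVVnd3ZUWc7v/tzLmIic7bmZmZmZqqqqqqqpmZmJzdyWd3d2ZlM0eb3/7bmIiZz/ypmZmZm7u7qqqqmZmYis3JZ6qpiHdTM0V6zLqIiZm//rmZmpmbu7qqqqmZmYd3mpdEnd3LqYZUIiR4iIiJma3/yqqqqZmImZmZmYiIdlVWZSA67+7cqYdTISNWeJmZm+/bqqqpl3eJmZmId3dlVDRVIAOd7/7cupdTEjV4mqmK3+uqqqmXeImZiHdmZmZURXdQACi97u7dy6dUVomqqpnO7KqZmIiZmZh2Zmd2ZmZniYQAAWmrzu7d3KiJqruqmK3bqZmYiZmZh3Znd3d2Z4mquTAABGeJvN7u3LvMy6mHi8uZmZh5mZmId3eIiHeImrzckwAAJEVorN7dzMy7qHeKupmZmImZmZmZiIiIiJmqvN3JQAABIiRYq8u6qYmYd4mpmZmYiZmZmZmYh4mZmqq7vMuFMiIhESNXiIh1Vnh3iamImZmZqqmZmZiImqqqqqmZu6dmVDMhASNFVlQ0Z3eKqHiJmZq7qpmYiJqqu7uqmIibqGeHVEMRESIzRDRnd4q5d4manMy6qYiJq7u7uqmHiJqoZXdlVDIiEBI0RFd3i8p3eJmczMupiIm8zMuqmIiIiap1VmVUREQxEkVEVneL24d3iZzMupiImrvLupmZiIiJqoZFVVVmZmRFZmVWd4rdqHd4mruph4iZq7qpmZmZiIiZl1VWZ3iIiHiIh2Znit7Jd3iJq6h3iImqqpmZmZmYiZmYdWZ3iImZmZmYZmeJ3tmHeI"/>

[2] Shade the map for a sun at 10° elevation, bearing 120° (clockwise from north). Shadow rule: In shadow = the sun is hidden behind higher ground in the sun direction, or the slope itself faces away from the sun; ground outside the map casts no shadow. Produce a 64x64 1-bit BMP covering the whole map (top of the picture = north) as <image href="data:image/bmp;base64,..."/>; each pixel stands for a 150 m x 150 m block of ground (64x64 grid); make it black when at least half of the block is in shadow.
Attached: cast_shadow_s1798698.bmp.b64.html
<image width="64" height="64" href="data:image/bmp;base64,Qk0+AgAAAAAAAD4AAAAoAAAAQAAAAEAAAAABAAEAAAAAAAACAAATCwAAEwsAAAIAAAAAAAAA////AAAAAAAAAAAAAAAAeAAAAAAAAADwAAAAAAAAAfAAAAAAAAAB8AAAAAAAAAHwAAAAAAAAAfAAAAAAAAAB8AAAAAAAAAHwAABAAAAAAfAAAGAAAAAB4AAAYAAAAAPgAAAAAAAAA+AAgAAAAAAH8AAAAAAAAAfwAAAAAAAAB+AAAAAAAAAHgEAAAAAAAAAAwwAAAAAAAAADwAAAAAAAAAH4AAAAAAMAAHgAAAAAB4AAAAAAAAAH4AAAAAAAAAPwAAAAAAAAAMAAAAAAAAAAAAAAAAAAAAAAAAAAAAAAAAAAAAAAAAAAAAAAAAAAAAAAAAAAAAAAAGDAAwwAAAAAeHgHjgAAAAA4OAIeAAAAAAA8AB4wAAAAAAwADHgAAAAAAAAA/AAAAAAAAAD/AAAAAAAAAB/AAAAAAAAAB+AAAAAAAAAD8AAAAAAAAAHwAAAAAAAAAHgAAAAAAAAAHQAAAAAAAwAAAAAAAAADAAAAAAAAAAAAQAAAAAAAAABgAAAAAAAAAHYAAAAAAAGAD4AAAAAAA8APwAAAAAAD4A+AAAAAAAfwAAAAAAAAD/gAAAAAAAAP/AAAAAAAAAf+AAAAAAAAAP/4AAAAAAAAf/wAAAAAAAAf/gAAAAAAAAH8cAAAAAAAAODwAAAAAAAAAfAAAAAAAAAAwAAAAAAAAAAAAAAAAAAAAAAAAA=="/>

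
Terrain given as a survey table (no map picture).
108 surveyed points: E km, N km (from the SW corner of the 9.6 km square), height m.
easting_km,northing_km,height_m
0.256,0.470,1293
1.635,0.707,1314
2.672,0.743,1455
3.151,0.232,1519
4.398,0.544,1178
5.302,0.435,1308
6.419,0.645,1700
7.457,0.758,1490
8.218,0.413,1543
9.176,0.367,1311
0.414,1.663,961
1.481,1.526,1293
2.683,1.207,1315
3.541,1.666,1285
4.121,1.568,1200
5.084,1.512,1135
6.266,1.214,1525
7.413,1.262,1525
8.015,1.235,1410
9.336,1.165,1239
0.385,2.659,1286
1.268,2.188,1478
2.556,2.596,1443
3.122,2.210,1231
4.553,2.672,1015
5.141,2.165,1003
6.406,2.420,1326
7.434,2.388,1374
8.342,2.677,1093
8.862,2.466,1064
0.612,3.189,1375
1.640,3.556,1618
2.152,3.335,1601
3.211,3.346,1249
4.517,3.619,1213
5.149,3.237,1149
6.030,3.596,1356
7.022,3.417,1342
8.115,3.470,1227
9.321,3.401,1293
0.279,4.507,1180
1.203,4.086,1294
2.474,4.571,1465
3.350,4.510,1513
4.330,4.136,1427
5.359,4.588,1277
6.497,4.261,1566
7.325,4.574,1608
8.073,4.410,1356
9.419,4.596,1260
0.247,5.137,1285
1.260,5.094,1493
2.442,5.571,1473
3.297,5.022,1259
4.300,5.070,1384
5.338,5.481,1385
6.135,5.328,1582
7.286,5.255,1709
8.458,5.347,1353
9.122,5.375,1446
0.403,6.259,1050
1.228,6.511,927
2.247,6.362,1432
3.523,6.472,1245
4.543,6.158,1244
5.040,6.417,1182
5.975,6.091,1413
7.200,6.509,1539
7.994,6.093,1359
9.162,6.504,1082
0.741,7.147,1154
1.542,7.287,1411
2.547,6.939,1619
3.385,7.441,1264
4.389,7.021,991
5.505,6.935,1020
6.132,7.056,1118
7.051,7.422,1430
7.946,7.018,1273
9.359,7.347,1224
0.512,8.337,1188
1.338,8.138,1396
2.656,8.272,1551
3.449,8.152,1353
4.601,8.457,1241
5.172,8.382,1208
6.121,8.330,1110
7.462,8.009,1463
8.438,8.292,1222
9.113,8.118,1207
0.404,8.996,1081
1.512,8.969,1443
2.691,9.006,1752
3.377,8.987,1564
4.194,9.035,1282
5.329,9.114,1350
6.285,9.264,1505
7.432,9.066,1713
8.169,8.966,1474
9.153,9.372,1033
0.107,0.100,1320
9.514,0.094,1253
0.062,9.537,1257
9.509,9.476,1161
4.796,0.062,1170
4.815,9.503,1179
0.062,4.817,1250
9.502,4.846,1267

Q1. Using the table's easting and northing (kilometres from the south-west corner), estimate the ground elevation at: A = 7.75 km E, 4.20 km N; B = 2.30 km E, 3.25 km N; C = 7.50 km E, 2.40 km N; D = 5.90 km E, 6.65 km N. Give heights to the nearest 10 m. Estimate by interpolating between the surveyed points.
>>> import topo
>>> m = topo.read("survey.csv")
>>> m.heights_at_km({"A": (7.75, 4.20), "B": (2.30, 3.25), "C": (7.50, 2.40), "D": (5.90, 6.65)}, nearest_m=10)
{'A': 1350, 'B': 1560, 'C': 1360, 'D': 1110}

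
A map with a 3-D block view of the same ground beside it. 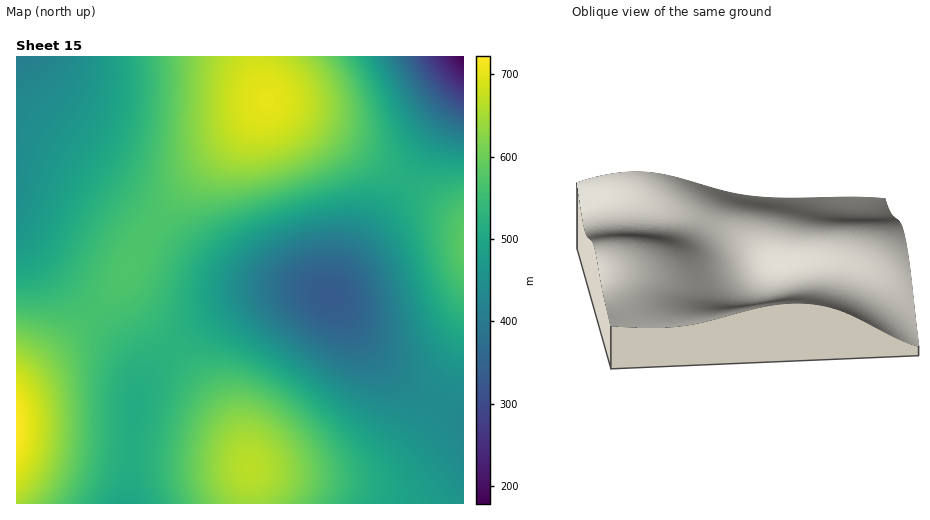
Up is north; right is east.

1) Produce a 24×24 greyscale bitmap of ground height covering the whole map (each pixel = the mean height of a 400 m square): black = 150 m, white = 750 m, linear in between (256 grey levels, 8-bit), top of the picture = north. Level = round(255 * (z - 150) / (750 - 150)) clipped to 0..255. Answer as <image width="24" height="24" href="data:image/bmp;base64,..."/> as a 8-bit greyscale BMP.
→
<image width="24" height="24" href="data:image/bmp;base64,Qk12BgAAAAAAADYEAAAoAAAAGAAAABgAAAABAAgAAAAAAEACAAATCwAAEwsAAAABAAAAAAAAAAAAAAEBAQACAgIAAwMDAAQEBAAFBQUABgYGAAcHBwAICAgACQkJAAoKCgALCwsADAwMAA0NDQAODg4ADw8PABAQEAAREREAEhISABMTEwAUFBQAFRUVABYWFgAXFxcAGBgYABkZGQAaGhoAGxsbABwcHAAdHR0AHh4eAB8fHwAgICAAISEhACIiIgAjIyMAJCQkACUlJQAmJiYAJycnACgoKAApKSkAKioqACsrKwAsLCwALS0tAC4uLgAvLy8AMDAwADExMQAyMjIAMzMzADQ0NAA1NTUANjY2ADc3NwA4ODgAOTk5ADo6OgA7OzsAPDw8AD09PQA+Pj4APz8/AEBAQABBQUEAQkJCAENDQwBEREQARUVFAEZGRgBHR0cASEhIAElJSQBKSkoAS0tLAExMTABNTU0ATk5OAE9PTwBQUFAAUVFRAFJSUgBTU1MAVFRUAFVVVQBWVlYAV1dXAFhYWABZWVkAWlpaAFtbWwBcXFwAXV1dAF5eXgBfX18AYGBgAGFhYQBiYmIAY2NjAGRkZABlZWUAZmZmAGdnZwBoaGgAaWlpAGpqagBra2sAbGxsAG1tbQBubm4Ab29vAHBwcABxcXEAcnJyAHNzcwB0dHQAdXV1AHZ2dgB3d3cAeHh4AHl5eQB6enoAe3t7AHx8fAB9fX0Afn5+AH9/fwCAgIAAgYGBAIKCggCDg4MAhISEAIWFhQCGhoYAh4eHAIiIiACJiYkAioqKAIuLiwCMjIwAjY2NAI6OjgCPj48AkJCQAJGRkQCSkpIAk5OTAJSUlACVlZUAlpaWAJeXlwCYmJgAmZmZAJqamgCbm5sAnJycAJ2dnQCenp4An5+fAKCgoAChoaEAoqKiAKOjowCkpKQApaWlAKampgCnp6cAqKioAKmpqQCqqqoAq6urAKysrACtra0Arq6uAK+vrwCwsLAAsbGxALKysgCzs7MAtLS0ALW1tQC2trYAt7e3ALi4uAC5ubkAurq6ALu7uwC8vLwAvb29AL6+vgC/v78AwMDAAMHBwQDCwsIAw8PDAMTExADFxcUAxsbGAMfHxwDIyMgAycnJAMrKygDLy8sAzMzMAM3NzQDOzs4Az8/PANDQ0ADR0dEA0tLSANPT0wDU1NQA1dXVANbW1gDX19cA2NjYANnZ2QDa2toA29vbANzc3ADd3d0A3t7eAN/f3wDg4OAA4eHhAOLi4gDj4+MA5OTkAOXl5QDm5uYA5+fnAOjo6ADp6ekA6urqAOvr6wDs7OwA7e3tAO7u7gDv7+8A8PDwAPHx8QDy8vIA8/PzAPT09AD19fUA9vb2APf39wD4+PgA+fn5APr6+gD7+/sA/Pz8AP39/QD+/v4A////ANbJuquel5efq7nH0dXSy8C0qJ+Yko6KhOHTwrKkm5uir73L1trY0MS4q6CYkYuGgOjayLannZyjr77M1trXzsK1qJyUjYeCfO3dy7ionpyirbvJ0tXRyLutoJWNh4J+ee3ey7ionpugqrfDy8zHvbCilIqEgH17eOrbyrionpqep7G6wMC6rqGTh397eXp6euPWxrepoJyepKuxs7GpnZCDeXNydHh8ftjNwbWro5+foqWmpaCXi35za2lrcXmAhcvDu7Stp6OioZ+dmJCFeW1kX2BmcHuGjry4tbGuq6iloZuUjIF1al9YVlpkcX+Nl66trq+wr62oopmPg3dqX1ZRUVdkdIWVoaGjp6ywsrGspJmNgHNmW1NPUVlneIucqZaaoaivs7Ovp5yQg3ZqX1hVV19tfpGisI2Tm6SssbOxq6KYjIB1a2RhY2p2hpamtIiOl6CorrKyr6qjmpCHfndzc3eBjZuotIOKk5ujqrCzs7KvqqObk4yHhYeMlJ6osYGHj5eepq2zt7q8urexqqOcmJaXmp6kqX+Fi5KZoamyusHHycnFv7iwqaOfnZycnX6DiI6UnKaxvMbP1dfV0cnAt62knJWQjHyBhYqQmKKvvMnU3eHh3dbMwLOlmIuAd3t+goeNlaCtvMrX4ebo5d7TxbWjkH5tX3l8f4SKk56su8rX4ujq5+DVxrOdhm9ZR3Z4fIGIkZ2rusnX4efp5t7SwayTeV5GMHF0eX+HkZ6su8nV3+Tk4NfJt6CGak4zHQ=="/>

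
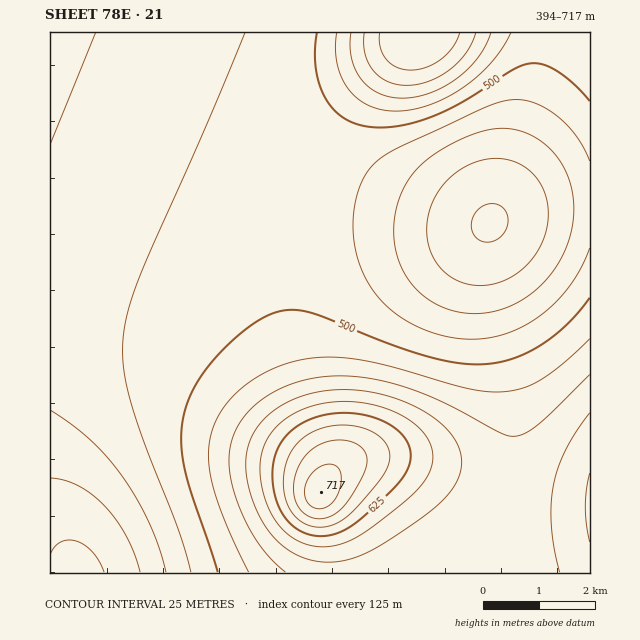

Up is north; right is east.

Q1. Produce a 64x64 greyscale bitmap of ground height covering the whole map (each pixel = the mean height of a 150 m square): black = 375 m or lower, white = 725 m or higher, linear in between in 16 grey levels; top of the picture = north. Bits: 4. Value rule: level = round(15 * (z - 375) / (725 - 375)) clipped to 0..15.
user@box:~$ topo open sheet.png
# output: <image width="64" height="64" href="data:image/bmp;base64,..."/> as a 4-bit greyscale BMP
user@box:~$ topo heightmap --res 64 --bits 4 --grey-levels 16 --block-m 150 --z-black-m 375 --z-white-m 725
<image width="64" height="64" href="data:image/bmp;base64,Qk12CAAAAAAAAHYAAAAoAAAAQAAAAEAAAAABAAQAAAAAAAAIAAATCwAAEwsAABAAAAAAAAAAAAAAABEREQAiIiIAMzMzAERERABVVVUAZmZmAHd3dwCIiIgAmZmZAKqqqgC7u7sAzMzMAN3d3QDu7u4A////ABEREREiIjNERVVmZnd4iIiIiIiIiIiIiIiIiIiIiJmZERERESIjM0RFVWZnd4iImZmZiIiIiIiIiIiIiIiImZkRERERIiMzREVVZmd4iJmZmZmZiIiIiIiIiIiIiImZmRERERIiIzNEVVZmd3iJmaqqqZmZiIiIiIiIiIiIiZmaERERIiIzNERVVmZ3iJmqu7uqqZmZiIiIiIiIiIiJmZoRERIiIjM0RFVWZ3iJmqvMzLuqqZmYiIiIiIiIiImZmhERIiIjM0RFVWZneImqvN3dy7qqmZmIiIiIiIiIiZmaIiIiIjMzREVVZnd4mavN3u3cy7qpmZmIiIiIiIiJmZoiIiIiMzRERVZmd4iaq83u7t3Mu6qpmZiIiIiIiImZmiIiIiMzNERVVmZ3iJq8ze/+7dy7uqqZmYiIiIiIiZmaIiIiMzNERFVWZ3eJmrzd7v7t3Mu7qqmZiIiIiIiJmZoiIiMzM0RFVVZneImavM3u7u7dzLuqqZmYiIiIiIiZmiIjMzM0REVVZmd4iZq8zd7u7t3My7qqmZiIiIiIiJmZMzMzM0RERVVmZ3iJmrvN3e7t3czLuqqZmIiIiIiImZkzMzMzRERVVWZneImaq8zd3d3dzMu6qpmYiIiIiIiJmTMzMzRERFVVZmd3iJqrvM3d3dzMu7qpmYiIiIiIiImZMzMzREREVVVmZ3eImaq7zMzMzMu7qqmZiIiHd4iIiJkzMzRERERVVWZmd4iJmqu7zMzLu7qqmZiIiHd3d4iIiTMzRERERVVVZmZ3eIiZqqu7u7u6qpmYiIh3d3d3eIiJMzRERERFVVVWZmd3iImZqqqqqqqZmYiId3d3d3d3iIgzNEREREVVVVZmZnd4iImZmZmZmZmIiHd3d3d3d3d4iDNERERERVVVVWZmZ3d4iIiZmZmIiId3d3dmZmZ3d3eINERERERFVVVVZmZmd3d4iIiIiIh3d3dmZmZmZmZ3d3hEREREREVVVVVWZmZmd3d3d3d3d3d2ZmZmZmZmZmZ3d0RERERERVVVVVVmZmZmd3d3d3d2ZmZmZlVVVmZmZmd3RERERERFVVVVVVZmZmZmZmZmZmZmZlVVVVVVVWZmZndEREREREVVVVVVVWZmZmZmZmZmZmVVVVVVVVVVVWZmZ0RERERERVVVVVVVVWZmZmZmZmZVVVVVRERERVVVVWZmRERERERFVVVVVVVVVmZmZmZlVVVVVERERERERFVVVmZERERERERVVVVVVVVVVWZlVVVVVVRERERERERERFVVZkRERERERFVVVVVVVVVVVVVVVVVVREREMzMzM0RERVVWREREREREVVVVVVVVVVVVVVVVVVRERDMzMzMzM0REVVVERERERERFVVVVVVVVVVVVVVVVRERDMzMzMzMzNERFVUREREREREVVVVVVVVVVVVVVVVRERDMzMyIiIjMzNERVRERERERERFVVVVVVVVVVVVVVRERDMzMiIiIiIjMzREVEREREREREVVVVVVVVVVVVVVVEREMzMiIiIiIiIzNERURERERERERFVVVVVVVVVVVVVEREMzMiIiIiIiIiMzREREREREREREVVVVVVVVVVVVVUREQzMyIiIRERIiIjNERERERERERERFVVVVVVVVVVVVRERDMzIiIRERESIiMzREREREREREREVVVVVVVVVVVVVEREMzIiIREREREiIjNENERERERERERVVVVVVVVVVVVUREQzMiIhERERESIiM0Q0REREREREREVVVVVVVVVVVURERDMyIiEREREREiIzNDRERERERERERVVVVVVVVVVVVEREMzMiIhERERESIjM0M0REREREREREVVVVVVVVVVVUREQzMyIiERERESIiMzQzRERERERERERVVVVVVVVVVVRERDMzIiIhERERIiIzNDM0REREREREREVVVVVVVVVVVEREQzMyIiIRERIiIjM0MzRERERERERERVVVVVVVVVVURERDMzIiIiIiIiIjM0QzNEREREREREREVVVVVVVVVVVEREQzMyIiIiIiIiMzRDMzRERERERERERVVVVVVVVVVVREREMzMyIiIiIiMzNEMzNEREREREREREVVVVVVVVVVVURERDMzMiIiIjMzNEQzMzRERERERERERVVVVVVVVVVVVURERDMzMzMzMzNERDMzNEREREREREREVVVVVVVVVVVVVVRERDMzMzMzNERFMzM0RERERERERERVVVVVVVVVVVVVVVRERDMzMzNEREUzMzNEREREREREREVVVVVVVVVWZmZlVVREREREREREVTMzM0RERERERERERVVVVVVVVmZmZmZmVVREREREREVVMzMzNERERERERERFVVVVVVVmZnd3d3ZmVVRERERFVVUzMzM0RERERERERERVVVVVVmZ3d4iId3ZmVVVERVVVVTMzMzNERERERERERFVVVVVWZ3eIiIiIh3ZlVVVVVVVWMzMzM0RERERERERERVVVVWZneImZmZmId2ZlVVVVVWYzMzMzRERERERERERFVVVVZneImZqqmZiHdmZVVVVWZjMzMzM0REREREREREVVVVVmd4iZqqqqmZh3ZmZVVWZmMzMzMzRERERERERERFVVVWZ3iZqqqqqpmId2ZmZmZmYzMzMzM0REREREREREVVVVZneJmqq7uqqZiHdmZmZmZjMzMzMzRERERERERERVVVVmd4maqru7qqmId2ZmZmZm"/>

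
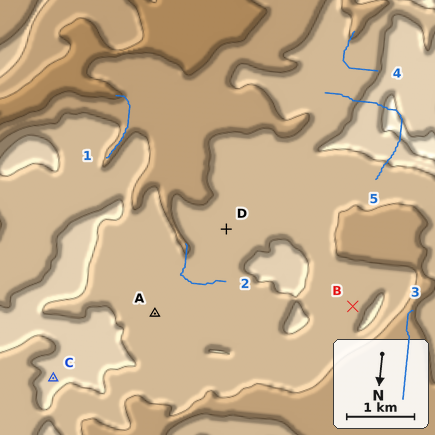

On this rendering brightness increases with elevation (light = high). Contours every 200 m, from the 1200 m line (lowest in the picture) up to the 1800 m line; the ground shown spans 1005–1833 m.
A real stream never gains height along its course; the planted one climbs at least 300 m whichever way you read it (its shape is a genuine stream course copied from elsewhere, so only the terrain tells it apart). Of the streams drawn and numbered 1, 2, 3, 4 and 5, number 5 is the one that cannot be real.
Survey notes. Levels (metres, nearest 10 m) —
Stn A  1510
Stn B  1550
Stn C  1670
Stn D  1520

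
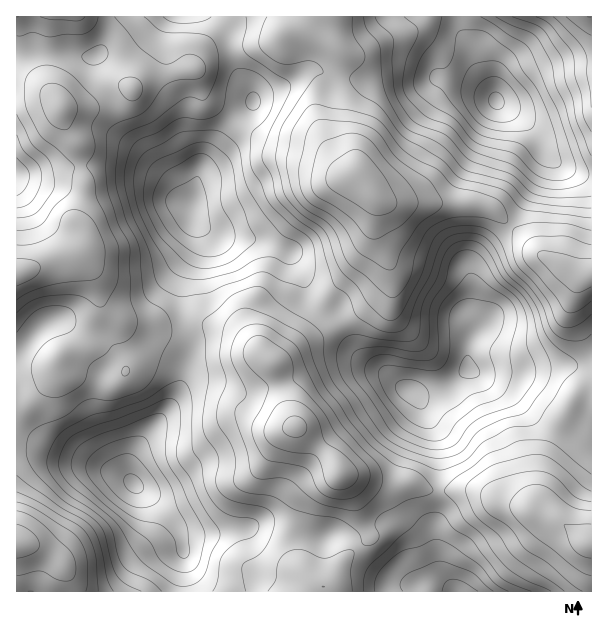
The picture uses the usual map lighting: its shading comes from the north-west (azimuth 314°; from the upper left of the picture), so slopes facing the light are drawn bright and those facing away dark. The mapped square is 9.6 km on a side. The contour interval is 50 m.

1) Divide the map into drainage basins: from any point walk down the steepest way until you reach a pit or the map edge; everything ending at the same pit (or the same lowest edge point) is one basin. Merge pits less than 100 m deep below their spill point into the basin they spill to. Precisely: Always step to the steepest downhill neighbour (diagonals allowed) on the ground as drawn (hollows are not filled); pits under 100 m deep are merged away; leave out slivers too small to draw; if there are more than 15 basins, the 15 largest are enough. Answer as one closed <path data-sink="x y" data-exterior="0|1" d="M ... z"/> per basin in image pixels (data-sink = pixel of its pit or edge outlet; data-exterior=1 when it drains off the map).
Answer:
<path data-sink="134 483" data-exterior="0" d="M72 254l-13 2-21 10-22 7 0 270 17 3 26 14 9 16 4 16 252 0 0-5 6-3 10-20 25-22 5-5 0-3-9-16-6-20-21-36-40-37-12-29-8-33-25-20-22-13-14-4-16 0-11 5-16 1-18-7-20-1-13-5-16-14-12-35-14-14z"/><path data-sink="191 207" data-exterior="0" d="M326 16l-242 1 23 11 11 10 8 16 2 29 4 4-16-1-27 18-28 4 3 14 15 24 1 24 4 9 0 18-8 22 6 23-2 6-7 7 4 1 14 14 12 35 16 14 13 5 20 1 18 7 16-1 11-5 16 0 14 4 12 6 30 24 7 1 42-40 12-25 26-32 16-27 4-25 0-14-20-24-4-22-9-20 0-76-3-8-12-15z"/><path data-sink="408 390" data-exterior="0" d="M378 198l-2 0 0 14-4 25-12 23-30 36-12 25-39 39-7 2 5 9 1 13 8 26 8 15 40 37 7 12 46 10 23-2 25 10 39-2 15 4 9 6 27 6 9 5 10-53 18-39 14-22 12 5 4-1 0-128-16 3-31-18-54-50-17-4-81 0-12-4z"/><path data-sink="497 101" data-exterior="0" d="M591 16l-264 0 1 17 12 15 3 8 0 76 9 20 4 22 21 24 9 4 88 2 17 4 49 46 36 22 14-2 2-2z"/><path data-sink="458 591" data-exterior="1" d="M344 474l-4 0 8 9 7 15 15 39-30 27-10 20-6 3 2 5 266-1 0-46-37-27-30-12-27-6-9-6-15-4-39 2-25-10-23 2z"/><path data-sink="17 176" data-exterior="1" d="M50 16l-34 1 1 255 13-2 29-14 15-2 6-6 2-6-2-11-4-7 8-27 0-18-4-9-1-24-15-24-3-17-11-13-6-20-1-28z"/>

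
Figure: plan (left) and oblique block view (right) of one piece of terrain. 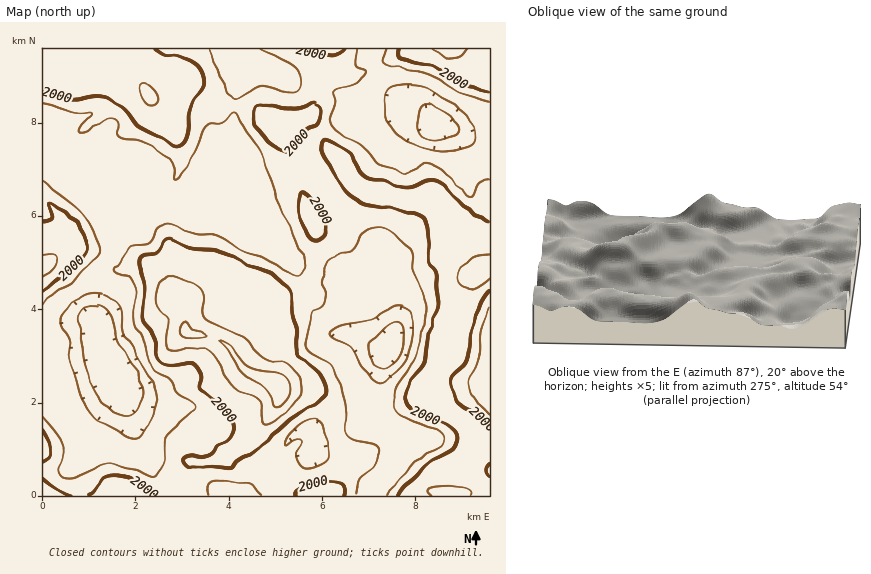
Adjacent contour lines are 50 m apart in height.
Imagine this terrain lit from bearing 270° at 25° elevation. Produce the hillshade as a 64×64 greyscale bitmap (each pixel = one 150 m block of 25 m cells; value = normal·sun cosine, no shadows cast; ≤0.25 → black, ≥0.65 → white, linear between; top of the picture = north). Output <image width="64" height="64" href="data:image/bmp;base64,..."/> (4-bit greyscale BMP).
<image width="64" height="64" href="data:image/bmp;base64,Qk12CAAAAAAAAHYAAAAoAAAAQAAAAEAAAAABAAQAAAAAAAAIAAATCwAAEwsAABAAAAAAAAAAAAAAABEREQAiIiIAMzMzAERERABVVVUAZmZmAHd3dwCIiIgAmZmZAKqqqgC7u7sAzMzMAN3d3QDu7u4A////AFRFZ4iHd2ZDRmVmQ0Z3eJmYiId3dlIAR6zbqZiHZVVEMzVompd2ZDNXZ3ZDRnd4iIeId4d2UgFGi8y6mHZmZUQiRXiamGVDNXh4hkVnd2ZniIdnh3ZUMzV4q7qXd3ZVRCNFeImXVERXiZmGZmd1RFeIdVZ3dmZkM1aKzKh3dlVDIjRneIZVVmiaqodmd2VDRoh1RXd3iIYyNXi8uodmZlQiE1ZmdlZmeKu5d2d3dlQ0VnZVaIiIhkIkV5q7qXdmZiETVmZmZmd4q7h3d3d3ZUM0ZlVoiIh2UzNVaKqqqHdmEBNWZmZmZ3irqHd3d4h3UyJWZWeYdlVVVFVniazKh3YAJWZmZlVniaqod3d3iId1ITVlaJhkRWZmZmZ4rMuHZQFFZmZVVWiZmqmHd3iZiIcxAkV5mEJFZ3d3d4mrqYdUE1ZlVVRFeamZmYd3iZmJqVEAJGiXMkZnd4iJmZmHdjFFZmVEREV5qpiZiHiZmIi7gwATVndCNWeJmpmZh2ZUEGZmVDIzRoq7qIiIiaqYeKy2EBNEVUM1Z4q7qIh2VEMQZmZTIjRWisypiYmaqYd4rLgwAkMzQ0Vni9yod2UyIzNmZkIiNGeKzLqqmZmIiIirqEEBRCI0RWaL3ah2VDEjRWZmQhJFZ4rMuqqpmIiZmJmXUQFEISRFVnrduXVUIjRVZmUxE0Znm9yqmZmZmrqYiHZBAkQhJFVEas3adlQiNFVmZSETVnet3LmHiZmrupdmZTADQyEkVDNZzdyXZTIjRWZkIBRneL7tuXZ4mau6dVVlMSMzIjRDIlnO7bl2QxEkZlMQJGeK3u65dmeJq7hTNFVDMiNERTESWM7+2odUIBNmUxAlZ5vd7sqGVnmrljI0VVQRJFVVMRNXvv/ah2UgAWZTECV4vMze26hmeJhkMjRWZAAkVlVCI1eu/+qHZTAAZlMQJXnNu93MynZndUMzRWZkEBRVVVQzNZ3/64dmMABVUxE1et3My7zKdlVEM0VWZmQQE0VVZlMkjO/8l2ZAAFVDIkZ63t3Kq8pkNERFVmZmVCETRWZmZCNr3v2XdkEAREIjRord7sqaumMjRWZmd2ZUIjRFZmZlM2m87ah2UgBEQhJGm8ze26qpYhJGZnd3ZlMjVURmZmVUaJrNuYdTACRUIkaKqr7suphjEkZmZ3dmUyRVNFZmZmZnic25mGMAEkVEVoiIru3Kh1MiRWZmZ3ZTNFVEVmZmZneJvLmYdCERM0Vmd3it7cp2VDNGZmZndkNFVERVZmZmeJq8qZl1MiIiJFZ3eKzbqXZVRVZmZmZlM1ZURVVmZmd4mquqqoYyIiECRoiIq7qYZmVVZmZmZlMjaGVEVWZmd3iqqqq8p0MyIhAliYmqmYhmZVZmZlVUMjWJhkRVZmZ3eaupiKu5ZUMzIRNnibqYd3ZmZmZVREMzV5qGRVZVZneJq7mHiamHZURDEkV6uoiIdmZnZUM0REVoq4VFZlVWd4ibuod3iId3ZVQQJHmoial1VmZkIkVVZnq7hURVVFZ3iZq6h3d3d3d2VBAlZ4eKymRFZlM0VmZni8uGREVVVniJmamHdmZnd3ZTADVnd4q5VEVmVFVmZnecyoZDRVVWeImZmYd2ZmZ3d1IBRmZ3iZdURWZmZmZmeLy5dkNFZmZ4iIiZh3ZmVXd2MQNWdneIh1VWZmZmZmZ6zKh1REZmZneIiIiHdmVVh2QhJWZ3d4iHVVZmZmZmZ4vLl2VEV3d2d3d3h3dmRFZ2MiNWZnd3iIdUVmZndmZnm7qXZUVoiHd3d3d3dlQ0eUMiRWZmd3eIh1RWZ3d2ZnirqodVVomYd3Zmd3dmQieqIiRmZmZnd3iHVFZnd3ZmeaqZhlVnmYd2ZmZ3d2QRSbozRWZmd3d3eIh1RWZ3dmZ5qZl2VnmYdmZlRniHUgJqqFVmZmZnd3d3iYZEZnd3ZoqpmHVniYdlVmQ1eYZCJGmHZnd2Zmd3dmZ5l0RWZ3dmipiIZWiZhlRFVUV4hkNFd3dmd3d3d3d2VnmXVFZndlaaqIdVeZl2QjRVVnh2RFZ3d3d3Zmd3d3ZXmpdDRnd2VpuphlV5mGUyI0Vmd3ZVZ3d3d3d2Zmd3d3mqhjI2d3VXrKh1RXmXUyI0VmZmVVZ3h3d3eHZmZ3d3iamFMSZ3ZWm8qGVFeXUzM0VmVURFZ4iZmHeIdmZ4iIiJiHUxJXdlesuHZUVnUyNFZmVDM0V4iauYd3iHZWeaqYh3dTEld2aLuXdmVWUhNWZmVEM0RWeau5h2eIh2Zoq5h2ZlMjVmZ6yodmZmUwFGZmVURERFaJu6mHd4h3d3iqmHZWUzNWVXq5d2Z3ZTAUVmZVRERFZ5q6mIiIh1V4mZmZhUVUNGdVeql2Zmd2QRNWZlREREV5qpiIiIiHVWiZial0NVUzZkRpqXZVZ4dCI1VmVERVV4qpiIiIh3ZmZ3eJqVNFZkRVMliZdVVomFNFVVVURVZ4mZmZmId3Znd2ZnmoQ0ZmVEMSV4hlVXq4VFZlRFVVZ3iJq6mHd3Zmd3ZWeJdUVmZUMhNXd2Zni7lUVmVERWZ3eJq6mHd3ZmZndmZ3h1VmZlMhJGZmZneauWVWZVVVZ3h4mql3d3ZmZmd2Znd3ZWZlQyIlZmZ3iJmYdlVEVneIiIiJmHZ3dmZmZnd3d3dlVmVEMkZ3Z3iZmHd3ZDI2mrqYd4iHZWZlVWZnd3d3dlRWVVUzV3d4mZiId3dlIBWLzKiIiYZVVV"/>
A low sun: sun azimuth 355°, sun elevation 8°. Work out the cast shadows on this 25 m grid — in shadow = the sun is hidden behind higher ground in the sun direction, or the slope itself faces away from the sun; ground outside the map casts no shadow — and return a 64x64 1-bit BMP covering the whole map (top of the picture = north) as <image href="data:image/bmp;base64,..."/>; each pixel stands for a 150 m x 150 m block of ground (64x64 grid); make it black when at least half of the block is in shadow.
<image width="64" height="64" href="data:image/bmp;base64,Qk0+AgAAAAAAAD4AAAAoAAAAQAAAAEAAAAABAAEAAAAAAAACAAATCwAAEwsAAAIAAAAAAAAA////AAAAAAAAAAAgAAAAAAAAAPgAAAAAAAAB+AACAAAAAAHgAAIAAAAAAAIAAAAAAAAABwAAAAAAAAAB4AAAAAAAAADwAAOAAAAAAPgAB8AAAAAA/AAP4AAAAAD+AB/AAAAAAH8AHgAAAAAAPgAAAAAAAAAYAAAAAAAGDgAAAAAAAEAOAAAAAAAA8AAAAAAAAAH8AAAAABgAAf4AAAAAAAAAP4AAAAAAAAAfgAAAAAAAAB+AAAAAAAAABAAAAYAAAAAAAAABwAAAAAAAAADgAMOAAAAAAGAB/8AAAAAAIAH/wAAAAAAAAf+AAAAAAAAD+AAAAAAAAAf8AAAAAAAAB/4AAAAAAAABDgAAAAAAAAAGAAAAAAAAAAAAAAAAAAAAAAAAAAAAAAAAAAAAAAAAAAAAAAAAAAAAAAAAAAAAAAAAAAAAAAAAAAAAAAAAAMAAAAAAAAAAAAAAAAAAAAAAAAAAAAAAAAAAAAAAAAAAAAAAAAAAAAAAAAAAAAAAAAAAAAAAAAAAAAAAAeAAAAAAAAAH4AAAAAAAAB+AAAAAAAAADwAAAAAAAAAAAAAAAAAQEAAAAAAAAPj+AAAAAAAD//8AAAAAAAf//4AAAAAAD//AAAAAAAAf/wAAAAAAAB/8AAAAAAAAP+AAAAAAAAB/wAAAAAA4AH+AAAAAAPAAEAAAAAAAgAAAAA=="/>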